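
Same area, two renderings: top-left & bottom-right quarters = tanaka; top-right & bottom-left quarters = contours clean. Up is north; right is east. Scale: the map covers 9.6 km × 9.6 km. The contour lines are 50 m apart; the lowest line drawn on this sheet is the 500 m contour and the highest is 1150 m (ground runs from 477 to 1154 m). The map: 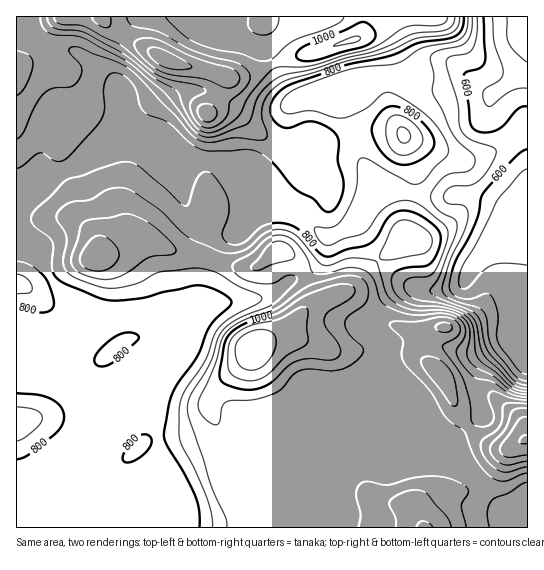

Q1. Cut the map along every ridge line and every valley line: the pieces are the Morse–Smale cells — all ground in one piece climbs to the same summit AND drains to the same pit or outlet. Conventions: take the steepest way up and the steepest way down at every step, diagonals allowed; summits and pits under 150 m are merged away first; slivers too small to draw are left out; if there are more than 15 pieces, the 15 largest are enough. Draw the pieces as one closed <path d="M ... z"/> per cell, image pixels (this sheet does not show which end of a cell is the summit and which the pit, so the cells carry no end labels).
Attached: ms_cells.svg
<path d="M527 61l-3 8-14 14-17 10-7-1-16-11-11 0-18 7-12 0-39-13-8 0-10 15-10 10-17 10 14 44 8 16 34 21-20 9-22 26 17 32 18 17 21 12-10 1-10 4-30 30 0 3 19 18 3 6-4 32-42 18-35 33-10 11-25 55-12 10-12 5-2 0 2-4-15-30-17-14-17 3-17 9-22-8-22 0 12-8 10-11 1-7-3-13-57-55 9-2 12-6 9-10 19-12 6-6 0-4-6-7-52-22 24 2 40-5 68 0 37-6 15-8 10-9 23-11 7-7 4-8 3-16-23-21-15-8-25-28-56-22-50 0-22-10-10-1-36 8-32 17-24-1-18 7-1 348 511 1z"/><path d="M527 16l-510 0-1 162 7-1 12-5 24 1 32-17 36-8 10 1 22 10 50 0 56 22 25 28 15 8 16 16 8 4 33-16 19-21 20-9-34-21-8-16-14-44 17-10 10-10 10-15 8 0 39 13 12 0 18-7 11 0 19 12 12-4 9-6 17-18z"/><path d="M359 223l-31 15-3 16-4 8-7 7-23 11-10 9-15 8-37 6-68 0-40 5-21-1 49 21 6 7 0 4-6 6-19 12-9 10-12 6-9 2 57 55 3 17-7 10-15 12 21 0 22 8 17-9 17-3 17 14 15 30-2 4 2 0 12-5 12-10 25-55 10-11 35-33 42-18 4-32-3-6-19-18 0-3 30-30 10-4 10-1-21-12-18-17-17-32z"/>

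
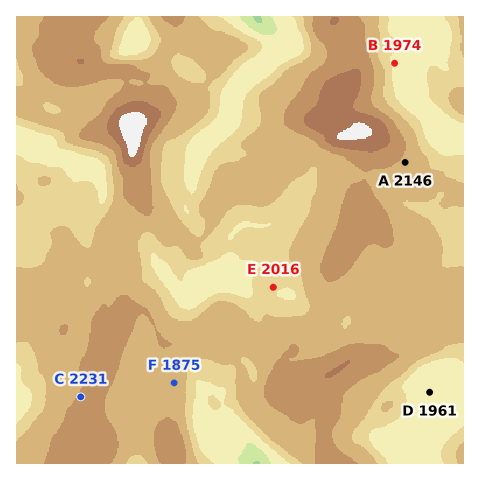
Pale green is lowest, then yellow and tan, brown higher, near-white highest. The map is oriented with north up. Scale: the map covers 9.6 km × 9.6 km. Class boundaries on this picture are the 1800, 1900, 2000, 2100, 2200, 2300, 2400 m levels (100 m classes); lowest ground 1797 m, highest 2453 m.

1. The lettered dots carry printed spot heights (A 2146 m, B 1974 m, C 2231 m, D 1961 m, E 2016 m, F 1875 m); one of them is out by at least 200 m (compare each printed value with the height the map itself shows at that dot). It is F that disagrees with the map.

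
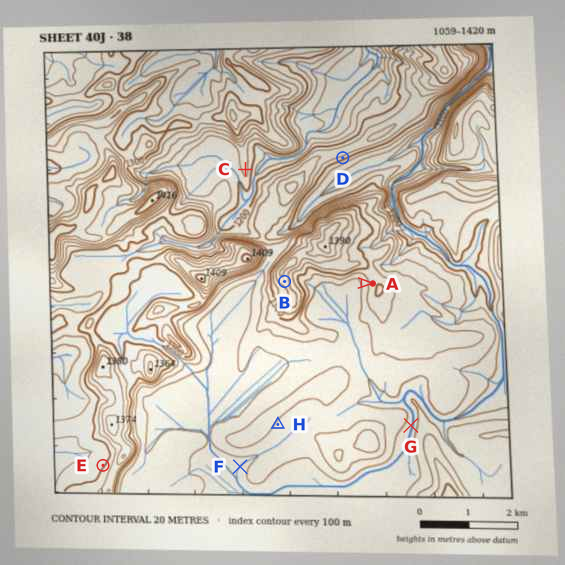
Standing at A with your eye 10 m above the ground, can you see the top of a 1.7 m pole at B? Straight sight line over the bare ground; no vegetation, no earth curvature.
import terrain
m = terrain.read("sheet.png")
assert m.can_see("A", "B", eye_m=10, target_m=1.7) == True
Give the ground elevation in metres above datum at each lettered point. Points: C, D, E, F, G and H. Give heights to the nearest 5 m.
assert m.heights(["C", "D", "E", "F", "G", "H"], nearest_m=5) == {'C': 1225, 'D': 1210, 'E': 1295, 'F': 1235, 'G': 1230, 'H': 1255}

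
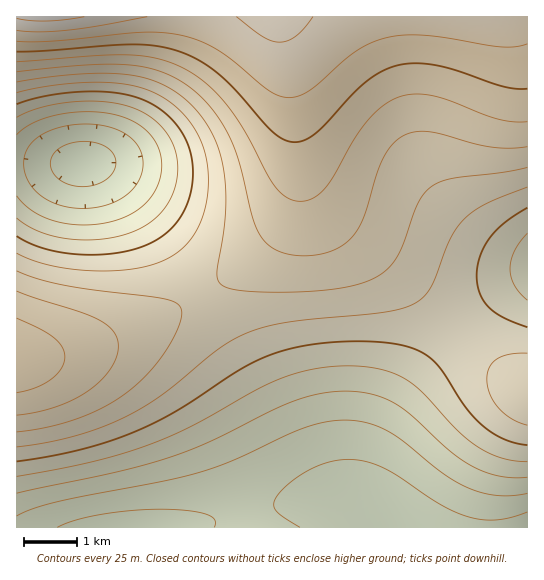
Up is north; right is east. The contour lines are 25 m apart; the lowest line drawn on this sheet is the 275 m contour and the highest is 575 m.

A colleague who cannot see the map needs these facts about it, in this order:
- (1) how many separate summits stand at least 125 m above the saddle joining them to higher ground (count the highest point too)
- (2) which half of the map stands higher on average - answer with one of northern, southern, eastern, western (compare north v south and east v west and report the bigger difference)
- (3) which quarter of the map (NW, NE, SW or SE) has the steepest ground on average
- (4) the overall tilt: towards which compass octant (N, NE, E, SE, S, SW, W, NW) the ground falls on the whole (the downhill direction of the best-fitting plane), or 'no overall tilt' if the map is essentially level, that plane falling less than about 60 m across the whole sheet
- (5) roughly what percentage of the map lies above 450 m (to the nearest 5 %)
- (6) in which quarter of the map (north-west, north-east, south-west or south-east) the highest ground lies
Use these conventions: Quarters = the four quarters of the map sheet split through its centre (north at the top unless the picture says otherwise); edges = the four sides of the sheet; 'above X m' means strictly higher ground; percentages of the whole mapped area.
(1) There is 1 summit with 125 m or more of prominence.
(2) Taken as a whole, the northern half is higher than the southern.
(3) The steepest ground, on average, is in the north-west quarter.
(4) On the whole the ground falls towards the south.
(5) Roughly 30 % of the ground is higher than 450 m.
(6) Look to the north-west quarter for the highest ground.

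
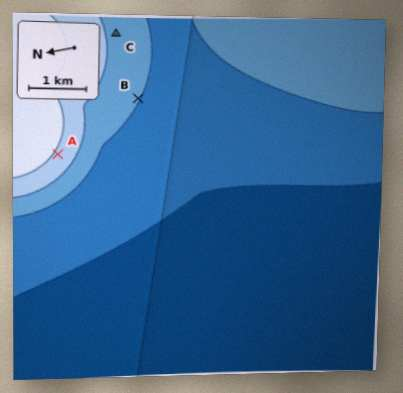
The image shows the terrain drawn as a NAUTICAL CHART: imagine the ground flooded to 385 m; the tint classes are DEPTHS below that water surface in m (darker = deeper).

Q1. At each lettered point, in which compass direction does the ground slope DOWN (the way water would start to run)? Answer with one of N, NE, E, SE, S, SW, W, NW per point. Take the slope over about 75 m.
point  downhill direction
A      SW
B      SW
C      S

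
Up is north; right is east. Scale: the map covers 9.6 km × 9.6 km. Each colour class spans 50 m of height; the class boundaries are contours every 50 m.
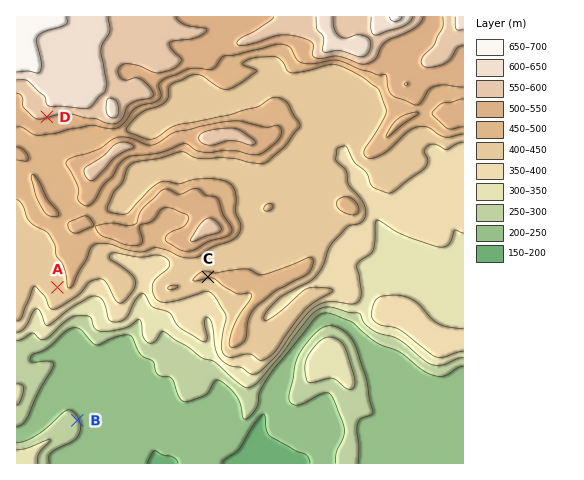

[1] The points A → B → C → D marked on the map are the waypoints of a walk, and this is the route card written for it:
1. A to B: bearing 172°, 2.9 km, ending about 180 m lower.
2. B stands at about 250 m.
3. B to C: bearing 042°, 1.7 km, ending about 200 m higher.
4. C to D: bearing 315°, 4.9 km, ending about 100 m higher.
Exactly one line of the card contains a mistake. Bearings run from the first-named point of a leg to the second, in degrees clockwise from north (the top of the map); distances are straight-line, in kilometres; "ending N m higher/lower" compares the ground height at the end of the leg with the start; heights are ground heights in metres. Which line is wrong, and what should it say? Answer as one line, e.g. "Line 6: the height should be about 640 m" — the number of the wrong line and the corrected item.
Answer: Line 3: the distance should be 4.2 km.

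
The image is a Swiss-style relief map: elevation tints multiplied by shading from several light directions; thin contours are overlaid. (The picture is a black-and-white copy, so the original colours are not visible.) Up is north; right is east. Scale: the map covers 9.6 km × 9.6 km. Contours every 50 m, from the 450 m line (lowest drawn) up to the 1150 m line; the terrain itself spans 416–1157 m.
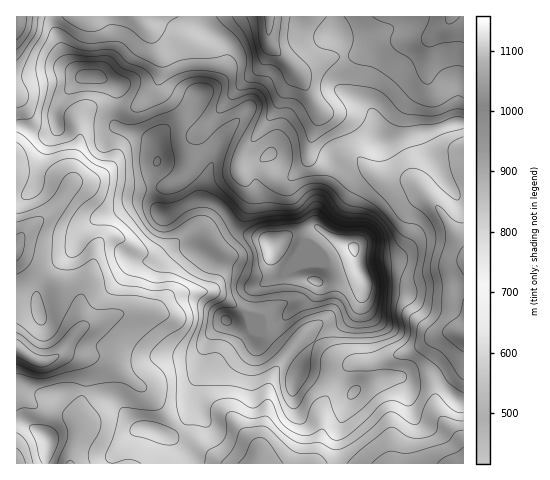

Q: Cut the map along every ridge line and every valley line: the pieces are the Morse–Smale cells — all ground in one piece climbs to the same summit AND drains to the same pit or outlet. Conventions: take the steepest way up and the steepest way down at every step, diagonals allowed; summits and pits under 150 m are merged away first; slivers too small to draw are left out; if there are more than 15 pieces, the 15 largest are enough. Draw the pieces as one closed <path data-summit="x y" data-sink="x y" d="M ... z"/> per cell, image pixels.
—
<path data-summit="354 248" data-sink="17 348" d="M98 77l-15 0-17 15-9 14-3 9 3 12-4 5-13 2-16-7-8-1 0 337 171 1-1-10-3-6-15-11 13-9 8-14 6-31 7-19 2-17 7-13 16-14 14 11 15 16 4-1 13-11 14-20 25-21 6-12 24-4 16-8-4-21-20-10-16-12-7 0-21 7-18 13-8-8-25-8-21-26-15-6-9 1-27 14-5 0-5-5-6-15 0-19 6-13-1-17-12-9-20-6-9-5-2-10 3-28-4-5z"/><path data-summit="354 248" data-sink="270 17" d="M335 16l-135 1 3 12 21 19 2 6 0 12-6 14-9 8-10 6-10 15-19 14-11 11-4 7 0 21-6 13 0 19 6 15 5 5 5 0 30-15 11 1 10 5 21 26 25 8 8 8 18-13 27-7 0-20 13-29 2-25 10-9 12-4 16 0 14 3-6-10-7-22-27-21 0-38-4-11-7-8z"/><path data-summit="354 248" data-sink="463 334" d="M463 123l-8 0-23 9-48 11-14-3-16 0-12 4-10 9-1 20-14 34-1 18 12 10 26 14 2 13 8 19 0 6-4 17-4 9-13 11-21 10-11 12-12 25 27 5 24 16 32-13 11-3 7 0 11 5 20-2 6 2 19 20 8 2z"/><path data-summit="354 248" data-sink="463 463" d="M358 269l-16 9-24 4-6 12-10 10-11 7-18 24-15 12-2 0-15-16-14-11-16 14-7 13-2 17-7 19-6 31-8 14-13 9 15 11 5 16 276-1 0-59-8-3-19-20-6-2-20 2-11-5-7 0-11 3-32 13-24-16-28-6 14-26 10-10 21-10 13-11 4-9 4-17 0-6z"/><path data-summit="354 248" data-sink="17 17" d="M200 16l-183 0-1 109 24 9 13-2 4-5-3-10 3-11 9-14 17-15 15 0 14 5 4 5-3 28 2 10 3 3 33 12 6 8 4-14 27-22 13-18 10-6 8-7 6-11 0-20-7-8-15-13z"/><path data-summit="354 248" data-sink="452 17" d="M463 16l-127 1-3 16 7 8 4 11 0 38 27 21 7 22 6 10 48-11 19-8 13-1z"/>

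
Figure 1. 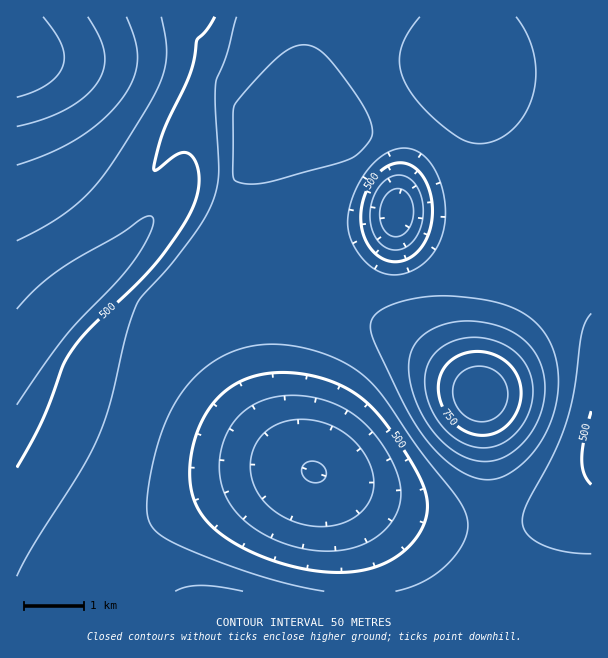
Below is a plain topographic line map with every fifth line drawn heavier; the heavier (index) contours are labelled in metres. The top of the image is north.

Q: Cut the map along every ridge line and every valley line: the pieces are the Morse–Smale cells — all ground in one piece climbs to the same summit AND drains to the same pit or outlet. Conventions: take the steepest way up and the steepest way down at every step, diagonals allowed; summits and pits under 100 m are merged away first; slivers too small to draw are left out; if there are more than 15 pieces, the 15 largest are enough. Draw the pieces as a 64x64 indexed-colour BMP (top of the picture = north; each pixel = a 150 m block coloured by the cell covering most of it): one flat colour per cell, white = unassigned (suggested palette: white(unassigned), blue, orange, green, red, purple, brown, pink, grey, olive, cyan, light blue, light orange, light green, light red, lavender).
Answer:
<image width="64" height="64" href="data:image/bmp;base64,Qk12CAAAAAAAAHYAAAAoAAAAQAAAAEAAAAABAAQAAAAAAAAIAAATCwAAEwsAABAAAAAAAAAA////ALR3HwAOf/8ALKAsACgn1gC9Z5QAS1aMAMJ34wB/f38AIr28AM++FwDox64AeLv/AIrfmACWmP8A1bDFACIiIiIiIiERERERERERERERERERERERERERERERERERIiIiIiIiEREREREREREREREREREREREREREREREREREiIiIiIiERERERERERERERERERERERERERERERERERESIiIiIiERERERERERERERERERERERERERERERERERERIiIiIiEREREREREREREREREREREREREREREREREREREiIiIiERERERERERERERERERERERERERERERERERERESIiIiERERERERERERERERERERERERERERERERERERERIiIiIhEREREREREREREREREREREREREREREREREREREiIiIiIRERERERERERERERERERERERERERERERERERESIiIiIhERERERERERERERERERERERERERERERERERERIiIiIiIREREREREREREREREREREREREREREREREREREiIiIiIhERERERERERERERERERERERERERERERERERESIiIiIiIRERERERERERERERERERERERERERERERERERIiIiIiIhEREREREREREREREREREREREREREREREREREiIiIiIiIRERERERERERERERERERERERERERERERERESIiIiIiIhERERERERERERERERERERERERERERERERERIiIiIiIiEREREREREREREREREREREREREREREREREREiIiIiIiIhERERERERERERERERERERERERERERERERESIiIiIiIiERERERERERERERERERERERERERERERERERIiIiIiIiIhEREREREREREREREREREREREREREREREREiIiIiIiIiERERERERERERERERERERERERERERERERESIiIiIiIiIhERERERERERERERERERERERERERERERERIiIiIiIiIiERERERERERERERERERERERERMREREREREiIiIiIiIiIRERERERERERERERERERERERMxERERERESIiIiIiIiIiERERERERERERERERERERERMzMRERERERIiIiIiIiIiIRERERERERERERERERERETMzMxEREREREiIiIiIiIiIiERERERERERERERERERETMzMzMRERERESIiIiIiIiIiIRERERERERERERERERETMzMzMxERERERIiIiIiIiIiIiEREREREREREREREREzMzMzMzMREREREiIiIiIiIiIiIhERERERERERERERMzMzMzMzMxERERESIiIiIiIiIiIiIRERERERERERETMzMzMzMzMzMRERERIiIiIiIiIiIiIiERERERERERMzMzMzMzMzMzMxEREREiIiIiIiIiIiIiIjEREREzMzMzMzMzMzMzMzMzMRERESIiIiIiIiIiIiIiMzMzMzMzMzMzMzMzMzMzMzMxERERIiIiIiIiIiIiIiIzMzMzMzMzMzMzMzMzMzMzMzMREREiIiIiIiIiIiIiIjMzMzMzMzMzMzMzMzMzMzMzMzERESIiIiIiIiIiIiIiMzMzMzMzMzMzMzMzMzMzMzMzMRERIiIiIiIiIiIiIiIzMzMzMzMzMzMzMzMzMzMzMzMzEREiIiIiIiIiIiIiIiMzMzMzMzMzMzMzMzMzMzMzMzMxESIiIiIiIiIiIiIiIzMzMzMzMzMzMzMzMzMzMzMzMzMRIiIiIiIiIiIiIiIjMzMzMzMzMzMzMzMzMzMzMzMzMzMiIiIiIiIiIiIiIiMzMzMzMzMzMzMzMzMzMzMzMzMzMyIiIiIiIiIiIiIiIjMzMzMzMzMzMzMzMzMzMzMzMzMzIiIiIiIiIiIiIiIiMzMzMzMzMzMzMzMzMzMzMzMzMzMiIiIiIiIiIiIiIiIzMzMzMzMzMzMzMzMzMzMzMzMzMyIiIiIiIiIiIiIiIiMzMzMzMzMzMzMzMzMzMzMzMzMzIiIiIiIiIiIiIiIiIzMzMzMzMzMzMzMzMzMzMzMzMzMiIiIiIiIiIiIiIiIjMzMzMzMzMzMzMzMzMzMzMzMzMyIiIiIiIiIiIiIiIiIzMzMzMzMzMzMzMzMzMzMzMzMzIiIiIiIiIiIiIiIiIiMzMzMzMzMzMzMzMzMzMzMzMzMiIiIiIiIiIiIiIiIiIzMzMzMzMzMzMzMzMzMzMzMzMyIiIiIiIiIiIiIiIiIiIzMzMzMzMzMzMzMzMzMzMzMzIiIiIiIiIiIiIiIiIiIiIzMzMzMzMzMzMzMzMzMzMzMiIiIiIiIiIiIiIiIiIiIjMzMzMzMzMzMzMzMzMzMzMyIiIiIiIiIiIiIiIiIiIiMzMzMzMzMzMzMzMzMzMzMzIiIiIiIiIiIiIiIiIiIiIjMzMzMzMzMzMzMzMzMzMzMiIiIiIiIiIiIiIiIiIiIiMzMzMzMzMzMzMzMzMzMzMyIiIiIiIiIiIiIiIiIiIiIzMzMzMzMzMzMzMzMzMzMzIiIiIiIiIiIiIiIiIiIiIjMzMzMzMzMzMzMzMzMzMzMiIiIiIiIiIiIiIiIiIiIiMzMzMzMzMzMzMzMzMzMzMyIiIiIiIiIiIiIiIiIiIiIzMzMzMzMzMzMzMzMzMzMzIiIiIiIiIiIiIiIiIiIiIjMzMzMzMzMzMzMzMzMzMzMiIiIiIiIiIiIiIiIiIiIiIzMzMzMzMzMzMzMzMzMzMyIiIiIiIiIiIiIiIiIiIiIjMzMzMzMzMzMzMzMzMzMz"/>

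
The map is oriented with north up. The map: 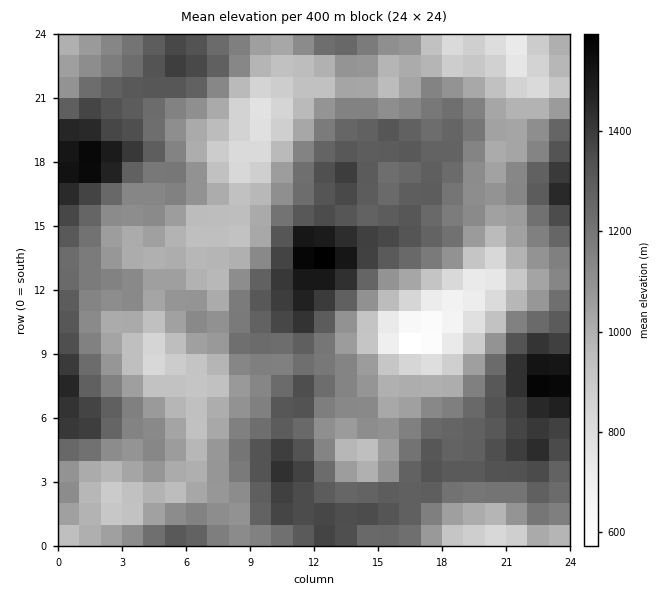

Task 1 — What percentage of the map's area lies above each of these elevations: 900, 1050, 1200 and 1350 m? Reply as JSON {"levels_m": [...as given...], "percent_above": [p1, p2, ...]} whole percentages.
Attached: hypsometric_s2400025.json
{"levels_m": [900, 1050, 1200, 1350], "percent_above": [90, 67, 41, 14]}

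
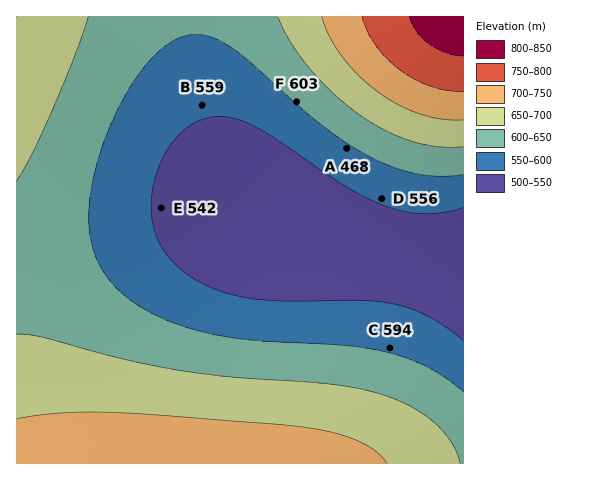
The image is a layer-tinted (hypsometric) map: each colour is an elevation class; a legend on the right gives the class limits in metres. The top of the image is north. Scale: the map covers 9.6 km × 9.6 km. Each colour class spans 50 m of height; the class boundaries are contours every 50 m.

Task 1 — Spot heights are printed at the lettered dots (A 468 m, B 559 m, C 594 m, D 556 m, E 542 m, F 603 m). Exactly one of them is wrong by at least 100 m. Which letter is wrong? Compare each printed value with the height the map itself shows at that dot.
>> A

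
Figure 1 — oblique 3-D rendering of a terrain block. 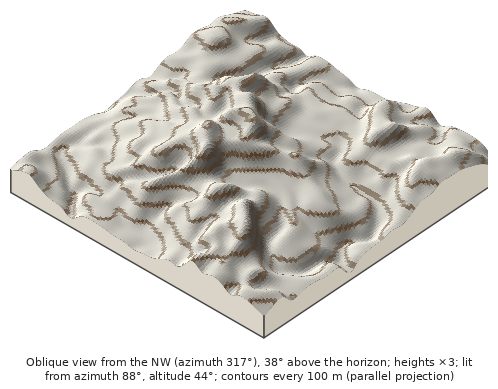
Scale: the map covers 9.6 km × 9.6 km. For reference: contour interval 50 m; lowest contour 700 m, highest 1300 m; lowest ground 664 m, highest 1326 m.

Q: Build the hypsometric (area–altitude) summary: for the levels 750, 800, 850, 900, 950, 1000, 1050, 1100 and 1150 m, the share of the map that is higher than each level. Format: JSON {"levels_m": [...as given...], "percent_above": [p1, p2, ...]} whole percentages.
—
{"levels_m": [750, 800, 850, 900, 950, 1000, 1050, 1100, 1150], "percent_above": [96, 88, 75, 61, 40, 28, 17, 10, 6]}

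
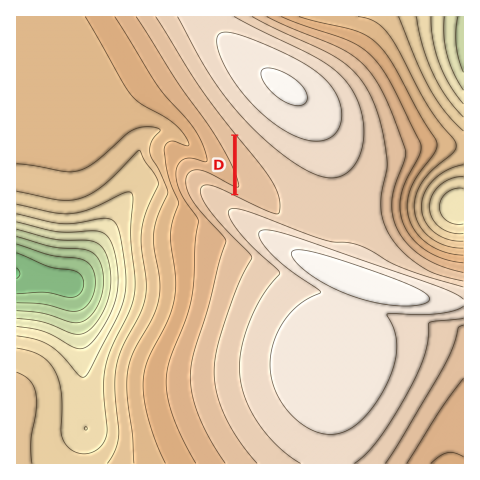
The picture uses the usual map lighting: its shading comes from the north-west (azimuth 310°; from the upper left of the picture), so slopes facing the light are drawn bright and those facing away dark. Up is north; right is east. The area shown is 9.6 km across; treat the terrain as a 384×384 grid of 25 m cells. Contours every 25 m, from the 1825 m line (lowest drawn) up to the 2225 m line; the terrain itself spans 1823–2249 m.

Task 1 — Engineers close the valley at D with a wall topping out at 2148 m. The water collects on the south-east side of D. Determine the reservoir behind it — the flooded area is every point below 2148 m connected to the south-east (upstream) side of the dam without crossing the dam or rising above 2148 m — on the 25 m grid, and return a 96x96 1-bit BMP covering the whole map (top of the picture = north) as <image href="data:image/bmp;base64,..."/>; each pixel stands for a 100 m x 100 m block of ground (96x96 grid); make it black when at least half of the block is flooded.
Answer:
<image width="96" height="96" href="data:image/bmp;base64,Qk2+BAAAAAAAAD4AAAAoAAAAYAAAAGAAAAABAAEAAAAAAIAEAAATCwAAEwsAAAIAAAAAAAAA////AAAAAAAAAAAAAAAAAAAAAAAAAAAAAAAAAAAAAAAAAAAAAAAAAAAAAAAAAAAAAAAAAAAAAAAAAAAAAAAAAAAAAAAAAAAAAAAAAAAAAAAAAAAAAAAAAAAAAAAAAAAAAAAAAAAAAAAAAAAAAAAAAAAAAAAAAAAAAAAAAAAAAAAAAAAAAAAAAAAAAAAAAAAAAAAAAAAAAAAAAAAAAAAAAAAAAAAAAAAAAAAAAAAAAAAAAAAAAAAAAAAAAAAAAAAAAAAAAAAAAAAAAAAAAAAAAAAAAAAAAAAAAAAAAAAAAAAAAAAAAAAAAAAAAAAAAAAAAAAAAAAAAAAAAAAAAAAAAAAAAAAAAAAAAAAAAAAAAAAAAAAAAAAAAAAAAAAAAAAAAAAAAAAAAAAAAAAAAAAAAAAAAAAAAAAAAAAAAAAAAAAAAAAAAAAAAAAAAAAAAAAAAAAAAAAAAAAAAAAAAAAAAAAAAAAAAAAAAAAAAAAAAAAAAAAAAAAAAAAAAAAAAAAAAAAAAAAAAAAAAAAAAAAAAAAAAAAAAAAAAAAAAAAAAAAAAAAAAAAAAAAAAAAAAAAAAAAAAAAAAAAAAAAAAAAAAAAAAAAAAAAAAAAAAAAAAAAAAAAAAAAAAAAAAAAAAAAAAAAAAAAAAAAAAAAAAAAAAAAAAAAAAAAAAAAAAAAAAAAAAAAAAAAAAAAAAAAAAAAAAAAAAAAAAAAAAAAAAAAAAAAAAAAAAAAAAAAAAAAAAAAAAAAAAAAAAAAAAAAAAAAAAAAAAAAAAAAAAAAAAAAAAAAAAAAAAAAAAAAAAAAAAAAAAAAAAAAAAAAAAAAAAAAAAAAAAAAAAAAAAAAAAAAAAAAAAAAAAAAAAAAAAAAAAAAAAAAAAAAHAAAAAAAAAAAAAAAfAAAAAAAAAAAAAAB/AAAAAAAAAAAAAAH/AAAAAAAAAAAAAAH+AAAAAAAAAAAAAAH+AAAAAAAAAAAAAAH8AAAAAAAAAAAAAAH8AAAAAAAAAAAAAAH4AAAAAAAAAAAAAAHwAAAAAAAAAAAAAAHwAAAAAAAAAAAAAAHgAAAAAAAAAAAAAAHAAAAAAAAAAAAAAAGAAAAAAAAAAAAAAAEAAAAAAAAAAAAAAAAAAAAAAAAAAAAAAAAAAAAAAAAAAAAAAAAAAAAAAAAAAAAAAAAAAAAAAAAAAAAAAAAAAAAAAAAAAAAAAAAAAAAAAAAAAAAAAAAAAAAAAAAAAAAAAAAAAAAAAAAAAAAAAAAAAAAAAAAAAAAAAAAAAAAAAAAAAAAAAAAAAAAAAAAAAAAAAAAAAAAAAAAAAAAAAAAAAAAAAAAAAAAAAAAAAAAAAAAAAAAAAAAAAAAAAAAAAAAAAAAAAAAAAAAAAAAAAAAAAAAAAAAAAAAAAAAAAAAAAAAAAAAAAAAAAAAAAAAAAAAAAAAAAAAAAAAAAAAAAAAAAAAAAAAAAAAAAAAAAAAAAAAAAAAAAAAAAAAAAAAAAAAAAAAAAAAAAAAAAAAAAAAAAAAAAAAAAAAAAAAAAAAAAAAAAAAAAAAAAAAAAAA="/>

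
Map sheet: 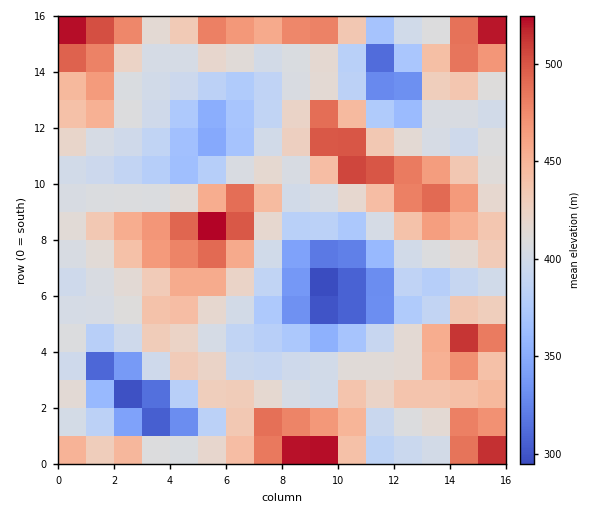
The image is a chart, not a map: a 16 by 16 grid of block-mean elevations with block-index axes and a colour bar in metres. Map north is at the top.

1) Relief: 270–540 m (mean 420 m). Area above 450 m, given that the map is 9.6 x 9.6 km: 21.3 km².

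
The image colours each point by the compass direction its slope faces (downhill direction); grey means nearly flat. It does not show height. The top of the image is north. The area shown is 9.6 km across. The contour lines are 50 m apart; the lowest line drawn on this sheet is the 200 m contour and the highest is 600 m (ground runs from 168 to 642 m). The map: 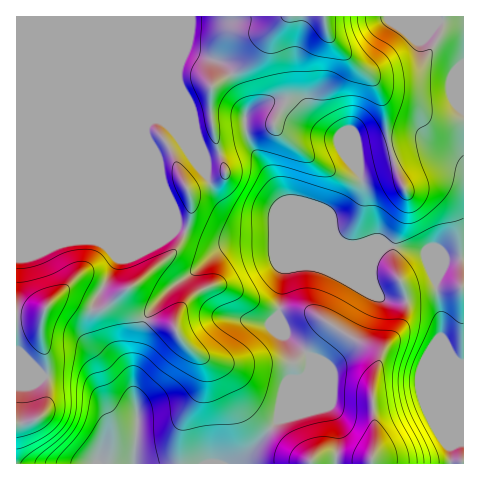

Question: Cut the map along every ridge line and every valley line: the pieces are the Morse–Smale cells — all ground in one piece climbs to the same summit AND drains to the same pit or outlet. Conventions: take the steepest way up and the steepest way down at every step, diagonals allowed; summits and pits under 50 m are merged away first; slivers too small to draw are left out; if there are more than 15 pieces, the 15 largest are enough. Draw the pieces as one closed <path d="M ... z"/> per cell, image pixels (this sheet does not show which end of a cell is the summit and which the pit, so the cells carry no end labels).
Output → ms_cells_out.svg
<path d="M182 16l-166 1 0 406 17-2 7-4 5-7 3-13 0-35-6-22 0-20 4-13 11-9 10 0 22 11 10 1 7-4 20-17-2 5 4 10 12 13 11 5 22 4 8 13 13 13 28 14 11 11 15 30 23 21 6-7 15-36 6-6 4-1 6-6 2-7-1-10-25-21-4-13-2-10 5-41 53-23 49-1-7 9-6 14 1 12 5 13 11 7 42-1 6 5 5 16-1 16 22 56 1-229-16-12-27-11-8 0-28 8-24 3-2 2-1 17-11-12-11-23-13-3-16-10-19-19-18-3-15 6-10 10 2 20 6 13 15 21 14 29 40 18 11 11 4 8 6 7 5 1-11-1-66-28-32-2-10-3-12-14-11-22 0-15-9-23-4-18-15-36 0-14 5-16z"/><path d="M437 16l-254 0 0 37-5 16 0 14 15 36 4 18 9 23 0 15 13 26 12 11 19 4 21 0 66 28 11 1-5-1-6-7-4-8-11-11-40-18-14-29-15-21-6-13-2-20 10-10 15-6 18 3 19 19 16 10 13 3 11 23 11 12 1-17 2-2 24-3 28-8 14 2 28 13 8 7 1-137-10-4-15-1z"/><path d="M385 246l-49 1-53 23-5 41 2 10 4 13 25 21 1 10-2 7-6 6-4 1-6 6-10 27-10 16 25 23 14 9 1 4 139 0-1-17 14-5 0-49-23-56 1-16-2-12-9-9-42 1-11-7-5-13-1-12 6-14z"/><path d="M125 290l-19 16-7 4-10-1-22-11-10 0-11 9-4 13 0 20 6 22-2 43-6 12-11 5-13 2 0 39 225 1 29-37-22-20-15-30-11-11-28-14-13-13-8-13-22-4-11-5-12-13z"/><path d="M271 428l-29 36 69-1 0-3-14-9z"/><path d="M463 443l-13 4 2 17 12-1z"/><path d="M463 16l-25 0-1 2 2 3 15 1 9 3z"/>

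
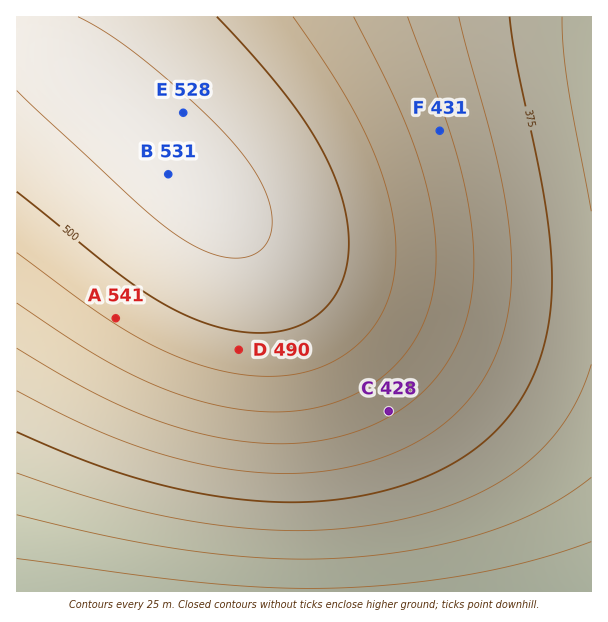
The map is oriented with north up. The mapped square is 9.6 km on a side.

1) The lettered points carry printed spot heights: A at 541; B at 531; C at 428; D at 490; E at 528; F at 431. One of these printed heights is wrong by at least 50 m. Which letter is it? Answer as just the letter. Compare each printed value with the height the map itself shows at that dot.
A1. A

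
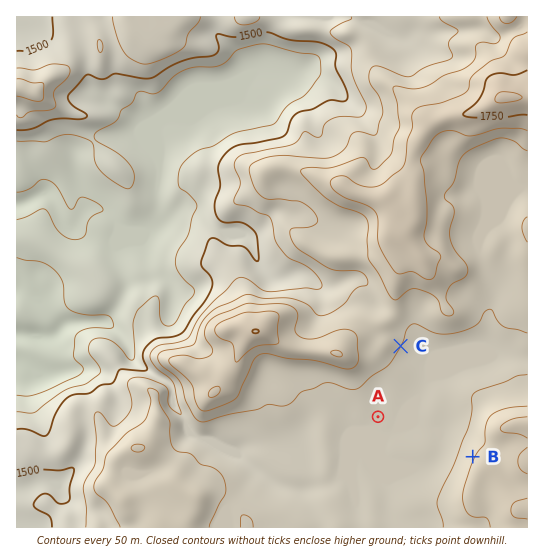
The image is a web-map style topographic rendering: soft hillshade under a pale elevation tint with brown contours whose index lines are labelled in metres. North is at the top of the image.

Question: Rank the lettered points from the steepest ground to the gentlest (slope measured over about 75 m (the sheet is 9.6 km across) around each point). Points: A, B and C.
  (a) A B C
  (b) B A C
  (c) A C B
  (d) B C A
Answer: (d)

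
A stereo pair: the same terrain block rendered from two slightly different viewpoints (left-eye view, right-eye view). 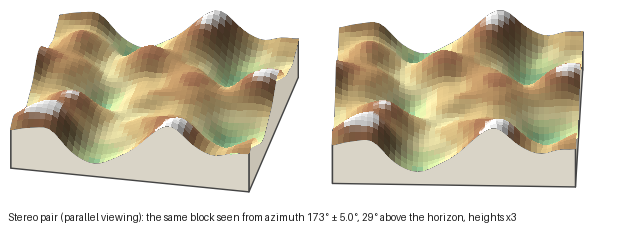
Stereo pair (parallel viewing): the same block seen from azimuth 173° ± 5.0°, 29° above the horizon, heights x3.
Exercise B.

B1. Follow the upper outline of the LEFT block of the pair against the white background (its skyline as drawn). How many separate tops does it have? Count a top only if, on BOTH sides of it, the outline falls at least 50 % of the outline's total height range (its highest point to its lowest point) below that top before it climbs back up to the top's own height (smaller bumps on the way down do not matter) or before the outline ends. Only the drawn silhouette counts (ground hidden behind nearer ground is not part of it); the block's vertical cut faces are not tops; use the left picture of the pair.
0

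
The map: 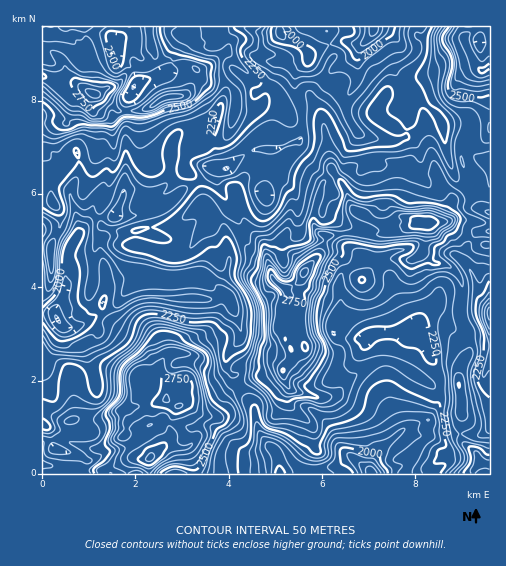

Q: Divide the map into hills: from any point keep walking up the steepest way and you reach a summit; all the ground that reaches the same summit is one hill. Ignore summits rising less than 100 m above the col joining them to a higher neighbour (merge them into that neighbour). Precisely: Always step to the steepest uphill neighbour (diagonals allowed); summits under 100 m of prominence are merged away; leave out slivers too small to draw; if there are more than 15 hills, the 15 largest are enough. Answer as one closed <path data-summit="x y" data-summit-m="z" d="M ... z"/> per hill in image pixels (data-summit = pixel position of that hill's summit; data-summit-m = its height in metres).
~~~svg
<path data-summit="304 273" data-summit-m="2874" d="M373 32l-21 27-19 10-7 0-17-11-1 2-10 10-3 4 0 16 7 18 0 21-3 13-23 8-25 1-24 17-14-1-9 12-19 9-15 15-11 6-28 7-15-1-8 8-8 18 0 12 7 29 25-9 18 0 19 4 29-4 9 4 23 23 12 33-3 7-13 17 0 10 4 6 5 2 9 19 9 12 6 25 5 9 11 11 6 23 28 0 15-6 15-2 12-8 4 1 15 13 1-8 7-13 25-21 25-10 12-20 1-20-9-21-11-37 5-6 9-2 9 5 7 8 10 1 14-8 15-4-1-85-9 0-7 6-12 22-9-5-15-5-22-4-11 5-10 1-20 9-6 0-23-16-3-18-20-14 9-22-1-11 13-10 2-15 13-22 8 5 21 5 22-4 9 9 2 6 1 23 14 17 4 1 15-15 0-4 6 9 15 14 3 8 4 4 8 2 0-52-11-2-7-5-1-33-4-2-24 7-4-9-41-39-8-19-17-21z"/><path data-summit="94 94" data-summit-m="2883" d="M237 26l-195 1 1 339 4-2 4-6 11-25 0-8 13 2 10-3 11-9 6-9 16 4 18-11 8-2 69 2 10-5-16-17-9-4-25 4-41-4-25 9-7-29 0-12 8-18 8-8 15 1 28-7 11-6 15-15 19-9 9-12 14 1 24-17 25-1 24-9 2-33-7-18 0-16 13-14-1-2-29 3-3 3-5 17-13 11-17-17-15 17-6 16-3 20-3 4-25-3-8 3-6 7-4 7 2 21-4 15-6 6-11 4-24-2-3 2 2-22 0-65 7-18 8-6 11-3 15-6 17-36 15 3 10-6 5 8 5 3z"/><path data-summit="166 399" data-summit-m="2808" d="M225 294l-12 5-69-2-8 2-18 11-16-4-4 8-13 10-10 3-8 0 8 15 7 4 4 7 10 26 1 10-8 14-3 23-3 5-19 1-16-4 6 20 38 12 14-8 24-6 11-9 4-10 15-7 27 7 14-2 10 1 25 21 12 6 12-1 10-5-11-16-6-25-9-12-9-19-3 0-6-8 0-10 13-17 3-8-10-28z"/><path data-summit="421 223" data-summit-m="2798" d="M358 132l-13 22-2 15-13 10 1 11-9 20 3 5 17 11 3 18 7 6 13 9 9 1 20-9 10-1 11-5 8 0 29 9 9 5 12-22 7-6 10 0 0-18-12-7-3-8-15-14-6-9 0 4-15 15-4-1-6-5-9-16 1-9-2-14-10-11-22 4-21-5z"/><path data-summit="171 97" data-summit-m="2720" d="M279 26l-40 0-20 18-5-3-5-8-10 6-15-3-16 35-16 7-11 3-8 6-7 18 1 21-3 67 3-3 29 0 12-8 4-15-2-21 4-7 6-7 8-3 25 3 3-4 3-20 6-16 15-17 17 17 13-11 5-17 3-3 31-4-4-8-17-8-7-6z"/><path data-summit="480 463" data-summit-m="2596" d="M435 314l-9 2-5 6 11 37 9 21-1 20-12 20-25 10-25 21-7 13 1 10 118-1 0-156-15 3-14 8-8 0-9-9z"/><path data-summit="150 458" data-summit-m="2817" d="M46 364l-4 2 1 108 237-1-2-17-7-9-11 5-12 1-12-6-25-21-10-1-14 2-21-7-6 0-15 7-4 10-11 9-24 6-14 8-5 0-13-7-19-3-8-23 17 5 19-1 3-5 3-23 7-10 1-7-2-3-19 3-24-1-8-12z"/><path data-summit="482 70" data-summit-m="2759" d="M489 26l-116 1 0 10 17 21 8 19 41 39 4 9 24-7 4 2 0 29 6 8 5 2 8-1z"/>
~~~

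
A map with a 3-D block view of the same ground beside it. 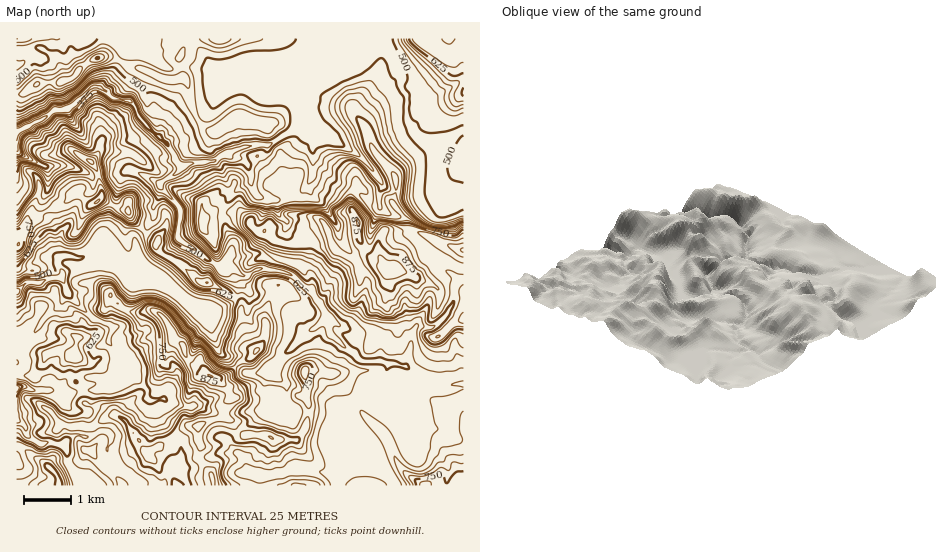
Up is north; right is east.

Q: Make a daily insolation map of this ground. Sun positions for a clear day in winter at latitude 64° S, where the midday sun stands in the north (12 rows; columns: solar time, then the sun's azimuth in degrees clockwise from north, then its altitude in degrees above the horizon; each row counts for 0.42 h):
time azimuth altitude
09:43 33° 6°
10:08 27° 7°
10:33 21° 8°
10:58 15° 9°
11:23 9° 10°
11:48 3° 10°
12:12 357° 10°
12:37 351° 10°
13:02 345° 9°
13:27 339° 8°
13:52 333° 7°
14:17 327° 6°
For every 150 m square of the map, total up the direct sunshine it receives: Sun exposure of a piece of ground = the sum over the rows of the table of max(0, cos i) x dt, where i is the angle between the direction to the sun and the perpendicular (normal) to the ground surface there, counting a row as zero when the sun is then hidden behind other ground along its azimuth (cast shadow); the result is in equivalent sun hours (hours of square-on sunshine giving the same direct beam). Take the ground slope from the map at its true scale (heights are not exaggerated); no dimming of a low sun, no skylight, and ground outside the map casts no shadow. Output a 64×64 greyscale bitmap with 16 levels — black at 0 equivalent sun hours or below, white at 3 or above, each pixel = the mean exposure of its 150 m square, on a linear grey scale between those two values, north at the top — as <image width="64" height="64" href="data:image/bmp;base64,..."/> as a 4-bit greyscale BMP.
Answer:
<image width="64" height="64" href="data:image/bmp;base64,Qk12CAAAAAAAAHYAAAAoAAAAQAAAAEAAAAABAAQAAAAAAAAIAAATCwAAEwsAABAAAAAAAAAAAAAAABEREQAiIiIAMzMzAERERABVVVUAZmZmAHd3dwCIiIgAmZmZAKqqqgC7u7sAzMzMAN3d3QDu7u4A////AGZmVFZEQyFGMiMjVkIzR3dmZniImIhUREVWZCEWhUVEZmMjdzMyAmQhAANlNUNVVUQyNFeIh0REVWZDE53admZkMieVERAlMhEAI0MzSGIREQAAEiIiNEREREIoqZmHZzIlp1QgAkQyEhIyIiJHhSEAAAAAACREREREMldlVnVnE43KhUETVDMhNCESMxFFQQAAAAABREREREQzZURFVndJyYcyNnQ0QyNlMzMiIzIQAAAAAANEREREQyRURERWZrxQAABHd0NEJGmGMiJFQxEAABMzMjM0RERCJVRERFVUhTMhAAADQSI3qqpiAiEAAlZnq6pxIzRERDJGREREVEOTRVU0RFEAAouIh3Q0IAABSJu6h3QiM0RDJGVERDMzNDIhE4q6liAVd3VWeKunMjVVd3ZUZjIzRDNFVERDMzNEMiAXqGVGdouWVEZ5d3ZDMiREQzM0MzNENFVEQzMzREQxFbpkMTV6p1VVREQQACIAASM0MQI0MzNVREQzMzNERVWsplRpmszJYjIREgAAAjM0QyIyE0IiIzVURDM0RFVVV1VEMjVVVWeGMgACEAAANnRVREZTIREjM0VEQzM0REUAABESEzM0RFYwAAEQAAFpp2aIUxEyABIzI0MzI0VUQxIyEQAhIzM0Q0IAATIRRmhkREMiESEBEjIiMyNEMiI0ZjAAAAAAI0QzMwAAFFnv1AABI1VVNHdlRERGdjEQARJDQxEgATMjMzITMQAlbO/GEAATWLyGeHZ2RUIhERAAESMzETNFZVQzISMxAUmK6UVTABNZq7l2ZkEAABEhEAAQJWiWV2U1dTIQE0ICW+2VMzVCIjV4hmVjAiERESIAAABEZ4h1MQEjEiICMyaN/IZneJQiI1ZVZiEjIQAREQAAAFRFQxJmUhIiI0IzS9rIZ2VndDMzNWRCIyEAAAABWEAAZDVVirmYMAARABOL62M1dmdUNEMhNjQyAAAAAAFFlQCGQ3iqdnQAAAAABbyVIQJmZjVlQyECMgAAAAAAAAAXUndSSIdqMAAAEgBM2lIQACRWeGQzIiIQAAAAAAAAEgJlhkQ0ZqU1MBa8nP/WIQAAFleHQzIjQxAAACEBAAACIVVkaHVYQ2UyfP///WIQAAAEd4ZDIjQwIhEAIyEQAAEiNCJnZFMkU1asm9yVIAAAAEd1NEMjVRATRCAhIRABACM0ABJGURE1rKZDQyEAAAA6p1MzM0YwAgI0MSISEAACZTUAABMjZ3nehDIhEAADmbpkVWeHUQABEAIiEhEAEldlMwARAQE0RWVDIiEAADi9YjMAIhAAAAAQATIRMyNpdlQhATMhAAERIiIiEAADi3UBESAAAAAAAAAAMhNFZ4h1MhEAAAAAAAEREREAAnqnMAASMhAAAAAAAAJCRFd2ZVMiEAAAAAAAAAAAEQAou4MAAAAQAAAAAAARVCNld4dkMhESMhAAAAAAAAAAFCR2EAAhAAAAAjMyIyZjE3ZmeGQhJIkyAAABAAAAAAA3YzEAAkIAAAA2dUMiNkMkdjRVQiW+2oMQAAMwAAAAAEiTEiIUQwABVDRmQyJGUyNqZFVZ///8tiEAACAAAAABN4YjQzNCEjR4aWVTIpUjNFv//e////+nVCAAEQAAABI1VkJEZTMkeYzZIlV8whFarNlY3JZWnJlmUgASAAAkVmVpcSRGVWWv/uzv//+playWQUqnVERFeoeHQgNzBJZEM6xQFFRleJvKiJqrt3vf6TQ0d2VERERYlJdEJIlXvtiJtxSbx0VZh0ESNFdUZ4qDNYlDRERERFRUd4dUVpqt2phTaru7hmSGMjNDNmZWd0RldDMzREREQjeJmaqGmGiqcgbbmImqZUVUREQzZWZEVpciMzNERDNBW4mqhRJkRWMAEDqWiaqKhUZUVVNVZFZoghNkM0REM3z4EjIQA2MhAANmUjeJp7uFZmVWZVdVd5owJodURERD/TAAAAFmMQACVlQwAAAFd1JHZWZ3Zmec1QFYqXRERERhJWQgTOkhIkeGRiERAAABN3eFZndWistRFHiYZURERER6hmntlkRYmGaVEzMhAAAAIUllZViIYxI2d3ZURERESLl6vMpVQyNEaVAjMiEQAAAAAodmVEMiIlZmVURDREQgE6mbxlZ3VFiSARIiIzIRAAEQFWRDIREjVVVUQzMzNAAAFJxjVndlaCABIiJYdCIiIzIiRDIRESRVVERDMyIhAAAAIRd2h3VSAQEiImeIUzRndlNEMiERNWVURDMzIQAAAAAAFGmbmVACIiETVGeHeJmYVDQzMiNWZlQzMzMhAAAAAAAAarmEEBEhIiRERXiHZlVTNEREVWZ2VDMzMyEQEAAAAAADMAABERESNERFVlVEREQ0NFeIdmZUQzMiMzGDAAAAAAAAAAAQAAEkRERVREREVVRVV4qXZVQzIiESVZlkMyAAAAAAARAAESREREVEREVDNEVmeIhlRDMiERAEeauZqCAAAAAAEUd1ZUREREREQzIiNEVmd2VEMyEQAABniYiagwAAASNYl0VkMyIjNEQzMzMzREVVVUQyEQAAESV2VXeqIAAVeZdBEiIhABIjMzMzREREREVVRDIQAAIyIjI1ZYq6dWZmRDREMyAAARIiMzNEQzRERFVUIQAAJERmRFVVVpu5ZEREM0RDAAAAAREiMzMzM0RERVMhABNURKqYdmVVVnVERERDNEIREREREiMzMzMzREREQyESVURE"/>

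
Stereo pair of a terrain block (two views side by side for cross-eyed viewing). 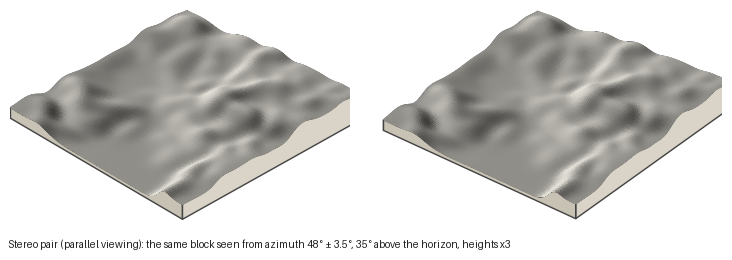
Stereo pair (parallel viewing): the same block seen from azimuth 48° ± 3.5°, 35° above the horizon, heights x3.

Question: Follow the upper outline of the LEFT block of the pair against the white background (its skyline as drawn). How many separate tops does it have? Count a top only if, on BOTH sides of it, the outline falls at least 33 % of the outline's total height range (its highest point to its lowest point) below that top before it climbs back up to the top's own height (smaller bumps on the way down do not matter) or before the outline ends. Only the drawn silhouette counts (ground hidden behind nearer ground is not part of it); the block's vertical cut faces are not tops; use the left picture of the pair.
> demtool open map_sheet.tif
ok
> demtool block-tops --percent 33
1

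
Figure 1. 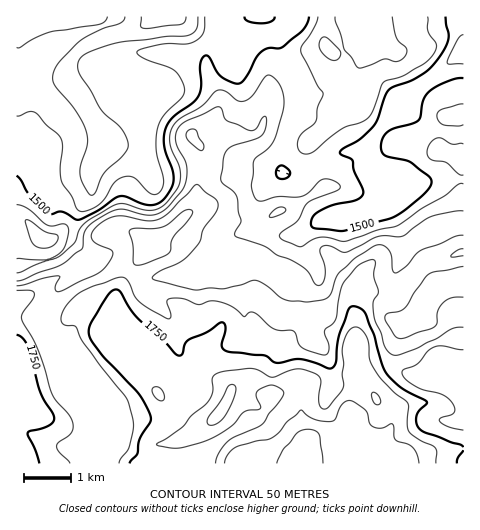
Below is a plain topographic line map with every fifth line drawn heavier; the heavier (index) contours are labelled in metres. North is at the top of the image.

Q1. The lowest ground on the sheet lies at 1340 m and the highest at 1940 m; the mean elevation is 1620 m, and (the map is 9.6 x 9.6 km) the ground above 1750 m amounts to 17.8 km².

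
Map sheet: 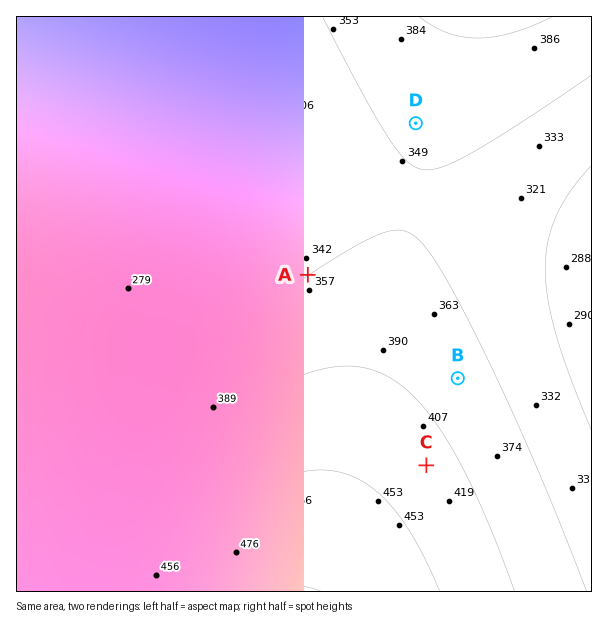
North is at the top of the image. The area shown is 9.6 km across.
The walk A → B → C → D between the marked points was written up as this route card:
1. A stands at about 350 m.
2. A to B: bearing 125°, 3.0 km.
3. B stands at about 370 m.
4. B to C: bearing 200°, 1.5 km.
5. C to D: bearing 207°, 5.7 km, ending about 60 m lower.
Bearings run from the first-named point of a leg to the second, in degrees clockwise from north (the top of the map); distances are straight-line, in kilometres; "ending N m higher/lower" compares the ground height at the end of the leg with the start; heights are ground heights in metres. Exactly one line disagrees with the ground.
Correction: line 5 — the bearing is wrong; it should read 358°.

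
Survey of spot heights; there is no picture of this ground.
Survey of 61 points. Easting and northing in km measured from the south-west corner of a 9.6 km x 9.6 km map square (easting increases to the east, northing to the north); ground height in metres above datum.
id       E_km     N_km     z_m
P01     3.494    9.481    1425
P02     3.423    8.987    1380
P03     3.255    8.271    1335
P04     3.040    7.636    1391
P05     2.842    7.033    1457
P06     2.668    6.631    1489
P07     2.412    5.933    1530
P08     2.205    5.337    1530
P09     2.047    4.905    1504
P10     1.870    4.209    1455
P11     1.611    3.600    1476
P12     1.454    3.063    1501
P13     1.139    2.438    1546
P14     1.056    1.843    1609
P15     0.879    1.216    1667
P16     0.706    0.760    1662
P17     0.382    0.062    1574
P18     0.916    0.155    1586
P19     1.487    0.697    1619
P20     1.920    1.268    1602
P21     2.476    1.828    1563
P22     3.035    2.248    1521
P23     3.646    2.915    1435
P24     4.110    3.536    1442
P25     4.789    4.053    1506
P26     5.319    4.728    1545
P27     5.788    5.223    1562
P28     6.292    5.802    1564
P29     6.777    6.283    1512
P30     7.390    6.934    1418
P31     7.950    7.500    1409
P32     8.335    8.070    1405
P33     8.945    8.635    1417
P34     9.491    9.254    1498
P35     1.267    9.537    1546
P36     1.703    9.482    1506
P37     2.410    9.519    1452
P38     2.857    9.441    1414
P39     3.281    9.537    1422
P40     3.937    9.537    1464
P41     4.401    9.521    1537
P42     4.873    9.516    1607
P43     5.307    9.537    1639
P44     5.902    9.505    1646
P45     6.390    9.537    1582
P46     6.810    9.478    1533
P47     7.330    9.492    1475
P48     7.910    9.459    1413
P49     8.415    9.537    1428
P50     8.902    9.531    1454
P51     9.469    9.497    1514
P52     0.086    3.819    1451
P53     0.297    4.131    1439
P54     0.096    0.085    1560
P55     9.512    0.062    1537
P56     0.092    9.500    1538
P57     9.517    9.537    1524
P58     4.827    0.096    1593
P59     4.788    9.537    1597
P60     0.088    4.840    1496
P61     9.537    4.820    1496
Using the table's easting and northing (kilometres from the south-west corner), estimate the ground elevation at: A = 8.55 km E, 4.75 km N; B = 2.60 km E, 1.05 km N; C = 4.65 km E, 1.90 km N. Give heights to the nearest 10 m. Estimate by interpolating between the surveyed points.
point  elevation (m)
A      1510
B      1550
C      1530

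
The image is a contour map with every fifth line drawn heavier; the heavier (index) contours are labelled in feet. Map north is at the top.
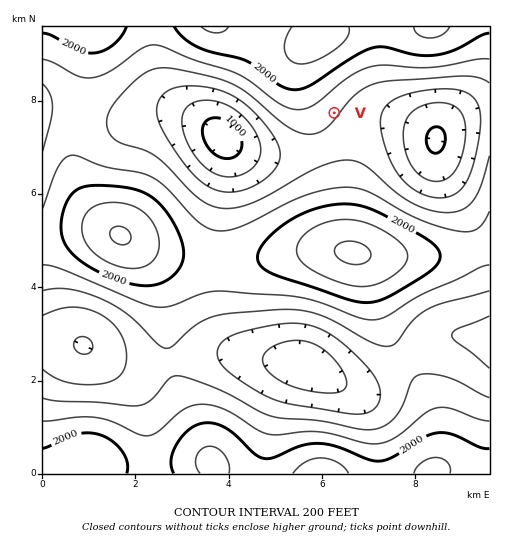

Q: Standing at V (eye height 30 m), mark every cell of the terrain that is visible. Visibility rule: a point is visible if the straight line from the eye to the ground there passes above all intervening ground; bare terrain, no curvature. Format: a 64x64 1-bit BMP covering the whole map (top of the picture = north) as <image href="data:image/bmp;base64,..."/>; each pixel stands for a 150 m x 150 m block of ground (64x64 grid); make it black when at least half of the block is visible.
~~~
<image width="64" height="64" href="data:image/bmp;base64,Qk0+AgAAAAAAAD4AAAAoAAAAQAAAAEAAAAABAAEAAAAAAAACAAATCwAAEwsAAAIAAAAAAAAA////AAAAAAAAAAAAAAAAAAAAAAAAAAAAAAAAAAAAAAAAAAAAAAAAAAAAAAAAAAAAAAAAAAAAAAAAAAAAAAAAAAAAAAAAAAAAAAAAAAAAAAAAAAAAAAAAAAAAAAAAAAAAAAAAAAAAAAAAAAAAAAAAAAAAAAAAAAAAAAAAAAAAAAAAAAAAAAAAAAAAAAAAAAAAAAAAAAAAAAAAAAAAAAAAAAAAAAAAAAAAAAAAAAAAAAAAAAAAAAAAAAAAAAAAAAAAAAAAAAAAAAAAAAAAAAAAAAAAAAAAAAAAAAAAAAAAAAAAAAAAAAAAAAAAAAAAAAAAAAA4AAAAAAAAAP8AAAAAAAAB/8AAAAAAAAP/+AAAAAEAB///AP///wAP////////AB////////8AP////////wA/////////AH////////8A/////////wH/////////A///j/////8H//wB/////wf/+AB//+H/D//gAB//wP8P/4AAD/+Afw8AAAAH/4B/AAAAAAf/gH8AAAAAA/+AfwAAAAAD/4B/AAAAAAP/gP8AAAAAB//B/wAAAAAH////AAAAAAf///8AAAAAB////wAAAAAH////AAAAAAf///8AAAAAA////wAAAAAD////AAAAAAH///8AAAAAAP//wwAAAAAAB/+AAAAAAAAAfwAAAAAAAAAMAA=="/>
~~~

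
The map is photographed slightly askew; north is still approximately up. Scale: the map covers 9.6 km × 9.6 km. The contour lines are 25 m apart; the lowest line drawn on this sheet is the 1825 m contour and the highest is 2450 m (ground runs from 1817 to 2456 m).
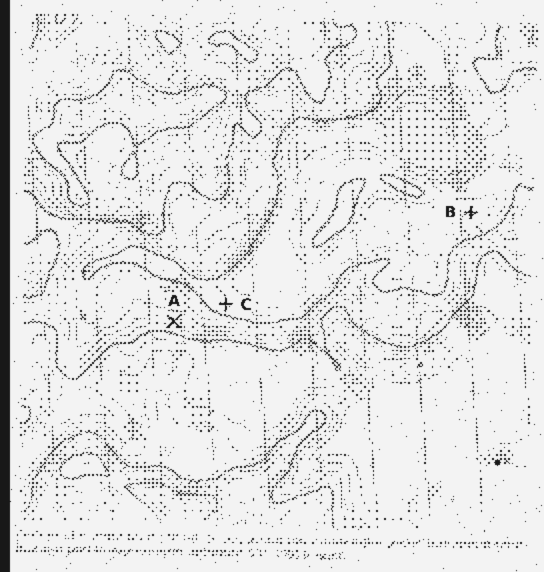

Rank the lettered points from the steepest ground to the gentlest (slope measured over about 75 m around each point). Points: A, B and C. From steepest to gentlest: A C B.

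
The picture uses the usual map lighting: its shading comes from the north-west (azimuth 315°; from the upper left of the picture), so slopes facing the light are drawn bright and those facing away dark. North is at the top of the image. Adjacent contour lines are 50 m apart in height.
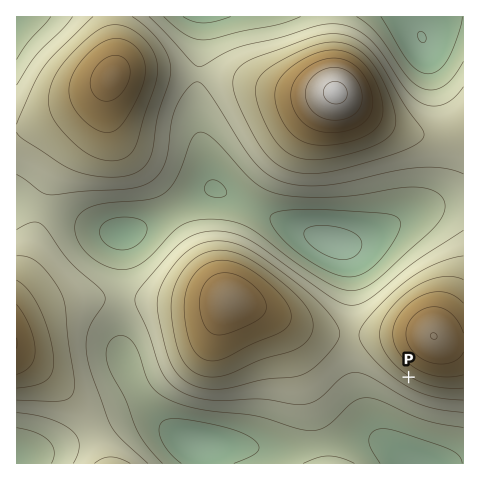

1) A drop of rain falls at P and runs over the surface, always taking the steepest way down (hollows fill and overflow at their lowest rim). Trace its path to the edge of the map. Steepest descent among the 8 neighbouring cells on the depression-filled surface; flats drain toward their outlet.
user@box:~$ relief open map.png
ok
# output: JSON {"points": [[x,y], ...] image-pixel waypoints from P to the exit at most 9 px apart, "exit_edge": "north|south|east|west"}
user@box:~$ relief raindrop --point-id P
{"points": [[409, 377], [399, 386], [390, 396], [384, 405], [384, 414], [384, 424], [384, 433], [389, 442], [398, 452], [407, 461], [410, 463]], "exit_edge": "south"}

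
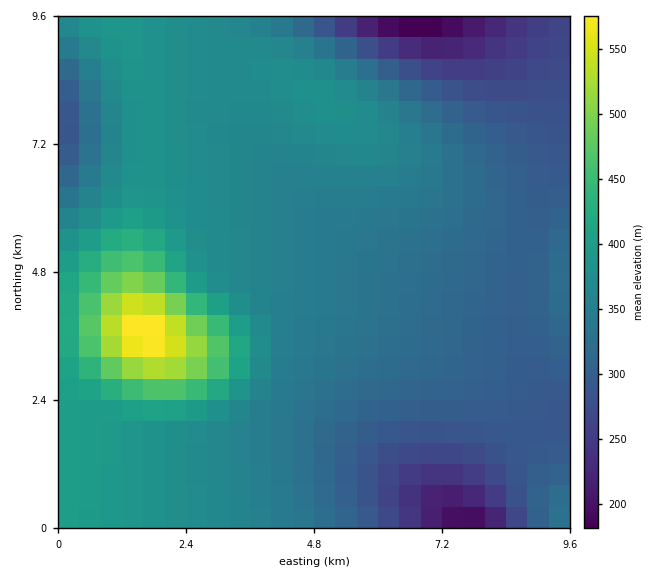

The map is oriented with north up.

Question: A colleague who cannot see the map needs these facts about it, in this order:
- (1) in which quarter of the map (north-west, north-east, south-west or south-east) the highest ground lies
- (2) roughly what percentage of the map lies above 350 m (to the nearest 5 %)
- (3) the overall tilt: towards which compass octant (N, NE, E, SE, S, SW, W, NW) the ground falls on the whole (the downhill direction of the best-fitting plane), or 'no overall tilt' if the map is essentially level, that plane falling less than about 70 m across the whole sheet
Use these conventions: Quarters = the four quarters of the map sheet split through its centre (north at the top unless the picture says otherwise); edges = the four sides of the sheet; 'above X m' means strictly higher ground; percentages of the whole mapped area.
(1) The highest ground is in the south-west quarter.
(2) About 45 % of the map lies above 350 m.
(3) On the whole the ground falls towards the east.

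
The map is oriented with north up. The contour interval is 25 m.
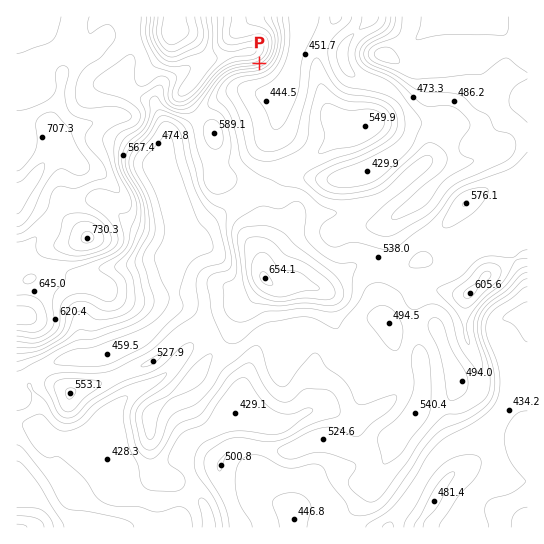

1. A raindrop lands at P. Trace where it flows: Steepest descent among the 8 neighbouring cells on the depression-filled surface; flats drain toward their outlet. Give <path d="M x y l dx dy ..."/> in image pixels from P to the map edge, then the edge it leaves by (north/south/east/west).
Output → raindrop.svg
<path d="M259 63l20 20 2 0 12-20 1-8 1-1 0-4 2-1 0-4 1-2 0-4 1-1 0-5 3-7 0-8 1-1"/>
exit: north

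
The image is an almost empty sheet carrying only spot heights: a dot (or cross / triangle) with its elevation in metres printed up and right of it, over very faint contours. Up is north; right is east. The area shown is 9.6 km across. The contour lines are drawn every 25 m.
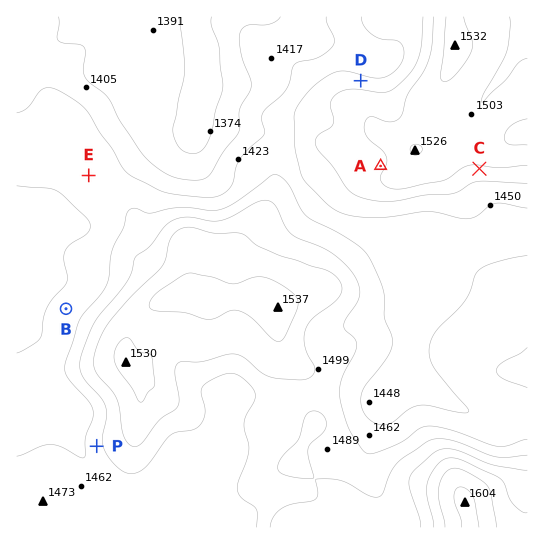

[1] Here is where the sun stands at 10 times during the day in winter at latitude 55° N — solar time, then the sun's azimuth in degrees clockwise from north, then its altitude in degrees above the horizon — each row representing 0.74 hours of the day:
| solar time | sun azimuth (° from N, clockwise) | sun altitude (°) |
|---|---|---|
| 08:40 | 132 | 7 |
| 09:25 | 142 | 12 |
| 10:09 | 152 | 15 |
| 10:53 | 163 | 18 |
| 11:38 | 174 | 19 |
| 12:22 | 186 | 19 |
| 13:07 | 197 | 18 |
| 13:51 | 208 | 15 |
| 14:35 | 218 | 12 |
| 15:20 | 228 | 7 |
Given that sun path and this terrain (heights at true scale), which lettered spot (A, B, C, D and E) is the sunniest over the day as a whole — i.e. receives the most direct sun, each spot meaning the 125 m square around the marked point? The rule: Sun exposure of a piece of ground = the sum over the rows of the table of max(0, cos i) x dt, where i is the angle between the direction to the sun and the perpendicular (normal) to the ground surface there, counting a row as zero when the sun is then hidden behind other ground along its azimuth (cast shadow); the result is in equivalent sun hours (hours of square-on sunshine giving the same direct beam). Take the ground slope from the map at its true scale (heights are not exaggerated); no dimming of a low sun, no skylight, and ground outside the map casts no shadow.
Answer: C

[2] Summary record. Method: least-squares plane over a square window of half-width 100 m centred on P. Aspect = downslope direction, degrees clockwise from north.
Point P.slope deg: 5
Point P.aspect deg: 258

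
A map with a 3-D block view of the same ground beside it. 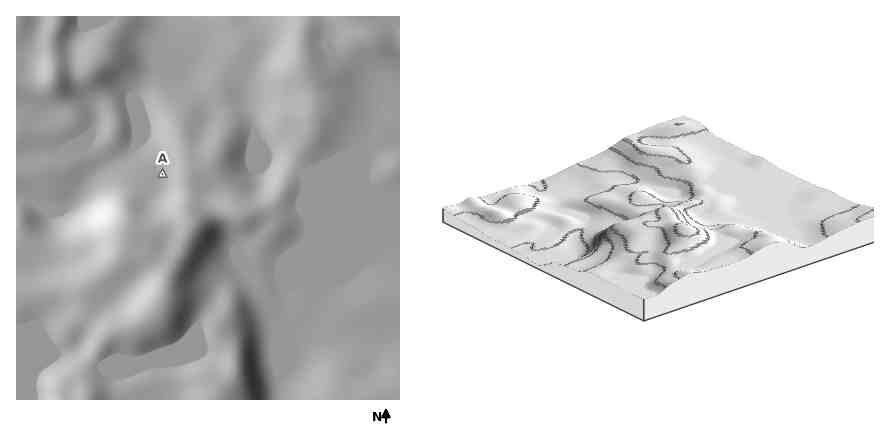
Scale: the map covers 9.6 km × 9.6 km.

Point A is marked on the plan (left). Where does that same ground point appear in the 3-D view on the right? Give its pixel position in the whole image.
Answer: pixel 618 221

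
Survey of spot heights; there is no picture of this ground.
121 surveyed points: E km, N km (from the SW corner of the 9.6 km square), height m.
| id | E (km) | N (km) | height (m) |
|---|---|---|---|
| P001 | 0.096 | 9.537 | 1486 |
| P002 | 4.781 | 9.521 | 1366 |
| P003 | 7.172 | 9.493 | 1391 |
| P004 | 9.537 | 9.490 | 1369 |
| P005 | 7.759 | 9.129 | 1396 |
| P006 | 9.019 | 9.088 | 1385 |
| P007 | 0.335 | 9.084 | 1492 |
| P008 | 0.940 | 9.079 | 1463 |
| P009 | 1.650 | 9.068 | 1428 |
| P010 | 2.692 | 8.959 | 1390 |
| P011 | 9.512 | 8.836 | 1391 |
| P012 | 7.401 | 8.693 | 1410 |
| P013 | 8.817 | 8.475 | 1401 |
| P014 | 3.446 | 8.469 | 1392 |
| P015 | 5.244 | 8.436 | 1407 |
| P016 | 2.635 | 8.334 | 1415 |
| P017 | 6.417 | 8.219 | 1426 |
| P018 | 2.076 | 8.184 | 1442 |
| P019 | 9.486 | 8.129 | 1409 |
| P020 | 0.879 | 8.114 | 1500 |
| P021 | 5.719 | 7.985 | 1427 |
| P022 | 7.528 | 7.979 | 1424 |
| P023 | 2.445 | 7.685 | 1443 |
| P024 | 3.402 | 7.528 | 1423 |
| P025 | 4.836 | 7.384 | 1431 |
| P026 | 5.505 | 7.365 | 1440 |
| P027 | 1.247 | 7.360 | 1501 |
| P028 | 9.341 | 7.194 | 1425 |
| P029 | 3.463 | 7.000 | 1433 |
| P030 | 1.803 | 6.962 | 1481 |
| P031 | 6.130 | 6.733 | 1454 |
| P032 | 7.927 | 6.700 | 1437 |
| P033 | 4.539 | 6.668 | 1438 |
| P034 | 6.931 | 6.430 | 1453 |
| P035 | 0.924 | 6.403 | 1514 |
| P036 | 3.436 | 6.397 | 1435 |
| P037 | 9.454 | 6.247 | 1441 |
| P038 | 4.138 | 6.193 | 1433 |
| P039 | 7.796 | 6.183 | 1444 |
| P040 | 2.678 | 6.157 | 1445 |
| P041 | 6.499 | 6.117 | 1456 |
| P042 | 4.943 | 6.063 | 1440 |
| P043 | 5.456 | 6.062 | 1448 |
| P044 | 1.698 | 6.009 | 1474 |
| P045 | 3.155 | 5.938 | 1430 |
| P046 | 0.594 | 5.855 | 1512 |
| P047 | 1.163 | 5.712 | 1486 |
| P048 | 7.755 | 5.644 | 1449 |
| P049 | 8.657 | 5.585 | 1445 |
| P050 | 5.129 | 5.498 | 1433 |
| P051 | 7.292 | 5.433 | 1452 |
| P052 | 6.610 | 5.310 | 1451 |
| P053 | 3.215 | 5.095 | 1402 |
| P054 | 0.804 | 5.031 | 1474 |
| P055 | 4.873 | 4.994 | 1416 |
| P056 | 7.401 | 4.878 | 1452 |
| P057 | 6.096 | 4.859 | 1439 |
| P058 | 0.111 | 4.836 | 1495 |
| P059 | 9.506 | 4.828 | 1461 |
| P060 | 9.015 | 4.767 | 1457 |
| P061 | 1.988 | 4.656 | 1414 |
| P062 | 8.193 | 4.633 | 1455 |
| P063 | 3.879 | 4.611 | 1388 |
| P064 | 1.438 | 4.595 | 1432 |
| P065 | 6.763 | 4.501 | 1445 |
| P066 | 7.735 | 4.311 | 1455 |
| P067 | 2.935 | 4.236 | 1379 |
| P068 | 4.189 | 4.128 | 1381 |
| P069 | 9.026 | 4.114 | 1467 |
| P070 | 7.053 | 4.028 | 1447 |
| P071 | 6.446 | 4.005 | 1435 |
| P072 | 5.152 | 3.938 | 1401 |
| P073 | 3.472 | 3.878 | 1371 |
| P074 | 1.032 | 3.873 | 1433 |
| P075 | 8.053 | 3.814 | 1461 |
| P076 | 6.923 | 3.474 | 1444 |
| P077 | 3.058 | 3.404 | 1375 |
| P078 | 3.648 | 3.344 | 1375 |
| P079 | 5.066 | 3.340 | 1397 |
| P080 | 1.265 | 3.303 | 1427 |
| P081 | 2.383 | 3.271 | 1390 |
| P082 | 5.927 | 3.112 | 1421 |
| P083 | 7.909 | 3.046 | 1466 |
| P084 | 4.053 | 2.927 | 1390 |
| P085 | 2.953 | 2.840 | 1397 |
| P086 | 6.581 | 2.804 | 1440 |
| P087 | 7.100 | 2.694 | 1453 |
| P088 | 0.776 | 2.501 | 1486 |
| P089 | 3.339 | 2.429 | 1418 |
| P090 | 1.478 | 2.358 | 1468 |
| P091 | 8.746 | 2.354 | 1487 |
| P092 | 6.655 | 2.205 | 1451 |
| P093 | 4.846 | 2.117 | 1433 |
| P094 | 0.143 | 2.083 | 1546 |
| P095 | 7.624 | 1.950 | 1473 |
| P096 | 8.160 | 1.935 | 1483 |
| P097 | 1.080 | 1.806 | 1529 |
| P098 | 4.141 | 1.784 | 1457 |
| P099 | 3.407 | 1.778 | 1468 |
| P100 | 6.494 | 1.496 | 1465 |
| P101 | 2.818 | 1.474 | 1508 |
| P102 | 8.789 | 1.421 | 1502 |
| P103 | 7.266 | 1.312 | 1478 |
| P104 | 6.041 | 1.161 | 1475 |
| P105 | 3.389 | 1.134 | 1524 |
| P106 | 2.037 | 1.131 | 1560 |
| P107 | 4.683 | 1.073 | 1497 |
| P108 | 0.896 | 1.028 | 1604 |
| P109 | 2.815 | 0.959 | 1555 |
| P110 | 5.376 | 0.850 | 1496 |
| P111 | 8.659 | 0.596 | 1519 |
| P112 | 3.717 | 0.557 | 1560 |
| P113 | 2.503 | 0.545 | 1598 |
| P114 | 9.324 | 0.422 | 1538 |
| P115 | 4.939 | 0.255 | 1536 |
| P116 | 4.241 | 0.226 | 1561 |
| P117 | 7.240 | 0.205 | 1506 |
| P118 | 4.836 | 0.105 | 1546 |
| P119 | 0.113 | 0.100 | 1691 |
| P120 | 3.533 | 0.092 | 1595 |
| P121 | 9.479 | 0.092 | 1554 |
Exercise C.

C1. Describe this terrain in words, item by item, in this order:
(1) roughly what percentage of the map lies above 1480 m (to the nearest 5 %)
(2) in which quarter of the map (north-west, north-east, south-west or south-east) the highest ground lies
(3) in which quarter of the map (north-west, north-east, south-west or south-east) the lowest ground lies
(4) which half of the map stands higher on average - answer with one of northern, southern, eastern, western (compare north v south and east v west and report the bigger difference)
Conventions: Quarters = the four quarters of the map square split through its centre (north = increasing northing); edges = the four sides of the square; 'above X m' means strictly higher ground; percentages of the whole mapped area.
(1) Ground above 1480 m makes up about 25 % of the sheet.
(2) The highest ground is in the south-west quarter.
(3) The lowest ground is in the north-west quarter.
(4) The southern half stands higher on average than the northern half.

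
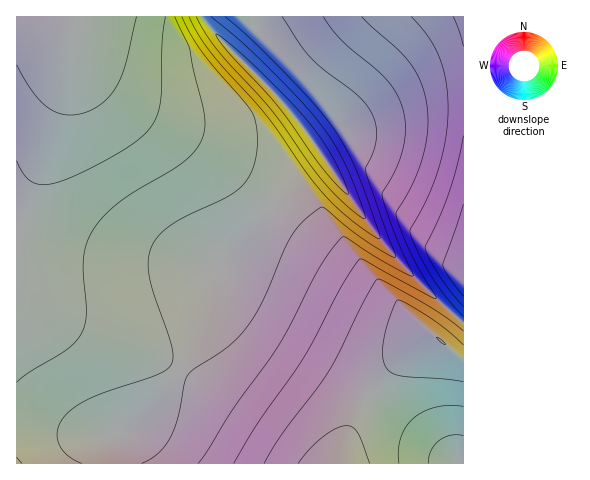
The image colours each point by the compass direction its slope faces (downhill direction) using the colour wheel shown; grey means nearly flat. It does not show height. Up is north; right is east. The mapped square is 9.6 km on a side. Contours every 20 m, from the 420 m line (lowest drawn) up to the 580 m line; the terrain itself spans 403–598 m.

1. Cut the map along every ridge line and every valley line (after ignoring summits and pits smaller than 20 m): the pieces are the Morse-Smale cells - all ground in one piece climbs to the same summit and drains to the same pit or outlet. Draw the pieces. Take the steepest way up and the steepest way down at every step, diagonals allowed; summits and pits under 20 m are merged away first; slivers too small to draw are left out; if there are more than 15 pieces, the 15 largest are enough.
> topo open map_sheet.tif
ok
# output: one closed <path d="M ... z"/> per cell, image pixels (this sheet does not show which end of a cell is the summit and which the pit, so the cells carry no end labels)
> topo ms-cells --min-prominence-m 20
<path d="M202 16l-186 1 1 447 95-1 2-28 18-8 18-17 17-20 19-30 17-35 8-25 6-29 3-6 52-57 24-32 27-21-37-50-70-71z"/><path d="M322 156l-26 20-24 32-52 57-3 6-6 29-8 25-17 35-19 30-17 20-18 17-18 8-2 11 0 18 227 0 7-26 16-34 20-27 23-23 19-14 10-4 25 21 5 1 0-35-29-25-45-46-30-39z"/><path d="M463 16l-260 1 13 17 59 60 26 30 59 89 30 39 45 46 28 25z"/><path d="M434 336l-10 4-19 14-23 23-12 16-19 33-11 38 124-1 0-103z"/>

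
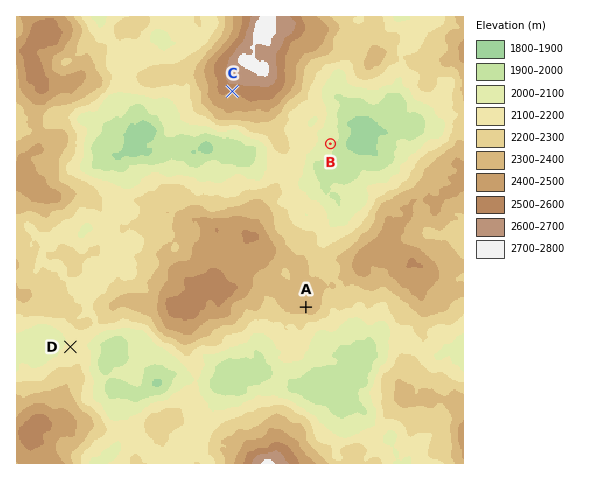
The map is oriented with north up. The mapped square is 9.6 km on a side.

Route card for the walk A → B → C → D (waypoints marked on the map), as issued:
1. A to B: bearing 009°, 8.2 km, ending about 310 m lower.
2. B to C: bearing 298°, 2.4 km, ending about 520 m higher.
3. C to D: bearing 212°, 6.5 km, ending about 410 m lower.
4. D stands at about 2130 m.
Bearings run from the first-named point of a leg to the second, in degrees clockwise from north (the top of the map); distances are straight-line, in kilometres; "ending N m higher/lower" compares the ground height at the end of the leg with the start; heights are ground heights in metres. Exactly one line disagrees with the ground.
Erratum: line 1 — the distance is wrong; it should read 3.5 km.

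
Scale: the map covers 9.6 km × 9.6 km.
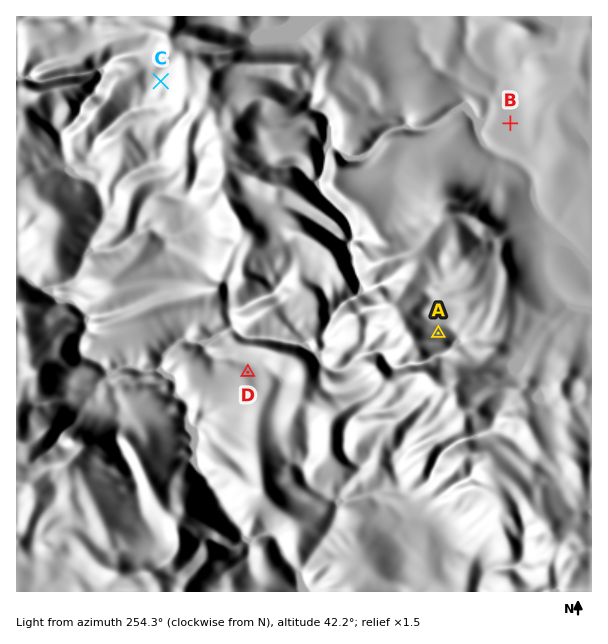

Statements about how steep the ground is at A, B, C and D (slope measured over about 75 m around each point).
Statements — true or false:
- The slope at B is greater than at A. false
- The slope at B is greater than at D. false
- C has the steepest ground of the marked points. true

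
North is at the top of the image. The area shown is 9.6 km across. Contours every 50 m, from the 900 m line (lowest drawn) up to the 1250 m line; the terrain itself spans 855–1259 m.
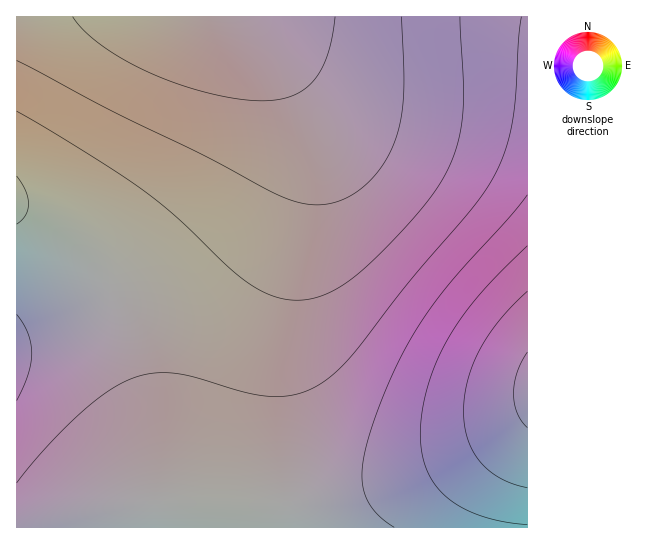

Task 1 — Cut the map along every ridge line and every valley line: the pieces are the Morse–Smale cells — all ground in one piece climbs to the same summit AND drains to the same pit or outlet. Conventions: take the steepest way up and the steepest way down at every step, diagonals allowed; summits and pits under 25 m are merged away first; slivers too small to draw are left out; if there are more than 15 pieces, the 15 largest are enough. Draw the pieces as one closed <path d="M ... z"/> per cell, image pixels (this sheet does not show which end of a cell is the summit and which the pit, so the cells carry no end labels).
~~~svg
<path d="M527 16l-511 1 0 192 39 24 15 12 30 32 19 28 14 30 12 42 8 48 4 56-1 20-2 2-40 4-75 17-22 1 0 3 511-1z"/><path d="M17 209l-1 316 23-1 75-17 40-4 2-2 1-20-5-67-12-59-11-29-14-28-22-29-38-36z"/>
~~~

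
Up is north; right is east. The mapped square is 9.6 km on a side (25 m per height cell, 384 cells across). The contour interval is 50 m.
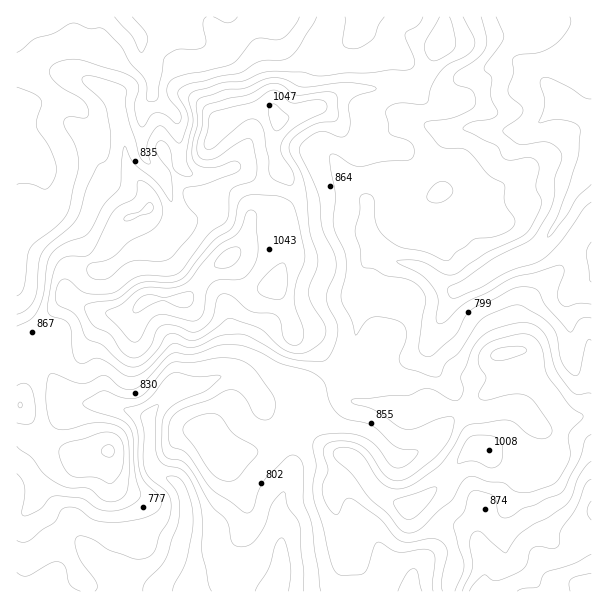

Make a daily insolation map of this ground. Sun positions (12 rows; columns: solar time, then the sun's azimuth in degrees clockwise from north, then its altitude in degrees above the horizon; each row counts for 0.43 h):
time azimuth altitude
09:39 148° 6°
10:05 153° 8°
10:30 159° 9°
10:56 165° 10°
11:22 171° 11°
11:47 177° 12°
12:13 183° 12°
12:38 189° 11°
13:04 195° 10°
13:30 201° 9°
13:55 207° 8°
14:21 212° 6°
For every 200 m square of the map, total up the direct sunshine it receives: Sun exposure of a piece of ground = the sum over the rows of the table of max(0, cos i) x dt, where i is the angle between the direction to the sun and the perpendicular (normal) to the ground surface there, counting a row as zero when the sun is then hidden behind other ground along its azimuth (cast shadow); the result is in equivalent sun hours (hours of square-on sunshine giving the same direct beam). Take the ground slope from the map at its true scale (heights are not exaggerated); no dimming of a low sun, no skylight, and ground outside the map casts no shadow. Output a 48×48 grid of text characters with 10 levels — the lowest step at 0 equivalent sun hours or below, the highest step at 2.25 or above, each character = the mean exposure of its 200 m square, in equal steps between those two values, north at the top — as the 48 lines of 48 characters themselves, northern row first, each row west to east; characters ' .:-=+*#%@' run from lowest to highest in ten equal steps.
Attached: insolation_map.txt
:...:....-==::::..      .:--:....:..:::::::-----
::.:::::..:--:::.       .:--::-=-...::::--=+++=-
::....::...:::.          ::...:===-++=+++****=--
:::.    ...-:.               ..:-=*%@%%*=+**+=--
---:.      :.                   .:+##*=::-=+++==
=++++=:   .:.                  ..-+=:..-==--=+++
=+++*#*=-=-.=-.            =+****+=-:::-::::-+**
=--::=++--. .++.   .:.  .---++++*#+==+=:..:--:=+
---:..-=-:.  .--.:+**--*@@*------+#%%%%#***=. .:
-====::--.    .:=*#*+*%@@@%+----:.:=-::---.  .:-
=====-::-:..  ::+##+=+*+++#*=--::::.        .:-=
:-===-::-: =-.=#@%*==-..:-=+=====-:...:::   :-=-
::----::-. .=.+@%=:---. .:-+****+=:.::::  .-=++-
-::::::::-  :.  .   -*+:.:-=+++===-:::::.:-====:
:::::::..:: .-..::   :=-::--=+=--:----::-=-:-=: 
:::::::.  ...==-::.  .:------=-::-====-:--:-==. 
::...::. .=+::-:. ::--::---------====+=-::-+*:..
:.   ...=**=. .    ---:::::-==========++=+*#= .-
:.    .-=-:        :--:::..::=**+=====+#%@@+  :+
:.    :--.        :-----::.:--=#%%*==+*%%*:   :=
-::..:::        :+*+---==----...-+#*+*+-     .::
:-:. .         :#%*=-:-++=+=-:.   :##+:     .-=-
:-:.           =##*=--====+=-:::.  :=.      :--:
 .:==     .:::-==****#+----::::---:.       .:.  
  -%%+:..:*%%%#+=+*###+::...:...:-=:            
 :+****#*+*#@@%##*#%#+-::::::...:--...        . 
-=+==+##**++%@@@@@%%#+======-:::-=:...      .:..
==---+##***#%@@@@@%%@@@%#*+=---==-.  .    ..::::
----=+*%%@@@@@@@%##*#@@@@#+------.   .-=***=:..:
..-+***#%@@@%%##****++#%%#=----:.  .::=*++==. .-
 :-+*####%%%*=-:.  -+===++-::--:.   ---:-=--.  .
 :-=+*++#@%#:     ..==---=-:....... .:-+**+=:.  
=--::.  .+#=     :-::-----+*+=-:::--:-++===+=: .
#=:..     -:.   .:::.---:::-+**+==++-    .:=+=-=
*+:      .::---:::...:-:.    :=***+-.    ..:-=+*
+=-.    .:-:=**=-:..::-=-     .=+=:. .:::....:-+
*+=--:-==---#@#+=---==++==-:        .=+=--::.:=+
+++++***+-::%@%*+=++***=-=*#=.      -**++=---+##
+=+*#%#*+-. :+%#*++++++=::-**:     :+#%%#+=+****
==*%@@#*+=.  :+###+=++=----+*+.   :++*#%**#%%#++
:=+#@%%@@#+=--=+*#*==+===+==*%*-.-+**====*####*+
=**+*#%@@#**+=-=+*++==+*++==+#%#*##**+==+**#*#*-
***++*##**++*=--===++++==+=--+*#%#*=-++++****+-:
*++===++++==+=:-===+++=--==--=+%@@%+--+*++**=---
+++=--=++==++-:-==++==========+#@@#+::=*+==++=+*
+++=---=+=+*+::-=++=======+*+==+*+=::--==+++*###
+++=--:-=+**=.:-====++---=+*+=====-:=*++#%*++*##
======--====-:-=====+=---==++=======+#*+**+=--=+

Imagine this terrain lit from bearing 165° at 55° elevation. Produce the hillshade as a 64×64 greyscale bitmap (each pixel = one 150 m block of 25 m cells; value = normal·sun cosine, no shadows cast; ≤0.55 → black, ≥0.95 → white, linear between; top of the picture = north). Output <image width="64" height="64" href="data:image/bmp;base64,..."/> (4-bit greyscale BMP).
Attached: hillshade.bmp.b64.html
<image width="64" height="64" href="data:image/bmp;base64,Qk12CAAAAAAAAHYAAAAoAAAAQAAAAEAAAAABAAQAAAAAAAAIAAATCwAAEwsAABAAAAAAAAAAAAAAABEREQAiIiIAMzMzAERERABVVVUAZmZmAHd3dwCIiIgAmZmZAKqqqgC7u7sAzMzMAN3d3QDu7u4A////ALu7qqqqq7zMl4qqu7vMyYiZq8y7u7uoec3tze3LurvNu8uqqqqrvN23eaq7u8zKiJmrzMu7u6h4vd3N7ty7zd28y7qqmru83cl4qru7vMuYmZvMy7vMuXabzLve3M3u7czMu6qru7vN24eaq8u7y5mZmszLvN3bl4mrurzMzd7tzMy7qru7u8zLl5qrzLu7mZmau7u83/26mavLu8zMzN3czMu7u7u7vMyniqq8zMuYiZqqq7zf/9uqvMzMzcu6u93My7zMzMzMzLiKqrzMy6mJmqqrvN7+26vMvMzdzLqpzd3MzN3d3M3cuIq6vMzMupmqqrzLzu7bvMy7zd3d3Km83czM3u7t3cu5iru8zMy6qau7zMu83t3cy6vN3d3dypvN3u3e/+3MurmazMzMy6qZu7vMy5q93dy7qr3e3e7cir3v/s3u3Kl4qpvNzLzLmImru8y4VXrN3MzLve7u7dyavN7+3M3JZFi6m83MzMyod5q7u3QhNpzd3e3M3u7tzbq8ze7szLhVnMqrzMzM3Ll2iru5VDIjac3u7su83t3du7u7zd3cp3re26u8zM3dyoeLzKdmZDI2re3dy6q83e7Lu6qrzMyYq97bu7u7zM3LmJq6dnmYZDN73Lu7qZq83cu6mIiauom6rdy7uqqrvMuod2VFirunUzi7uqqZiJvNu7mGVWd3ibh7y7qpmZmaupdCEUerzcuFNYmamYiImrzMuXVURERoqGmqqpmIiJmph0NFerzN3clUVniIiJmrzd25h2VDIkenVoiImZmImamYiau8zMzd3IVEVniZqrvN7bqZhlM0e8gzVmeJmZmaqpmrzd3Lu7zMuHd3eJq7uqvLqqqZiIvf+1IjRXmpmZqqqqvMy7qZmrupq8uqq7uoeImru8zM3v/+pTMzWJmaqqqqqqmZiIiJmImbzcy7qodmaKu83e7e7/7amHVWeKu6qrqpiIiIiHdnmYirzLupdmZ4q8zd7t3v/+3MyoeJq7u8zLqZmZmIdmiZmZqrqqhniIibvM3d3e///+7dy7u7zd7dy6mqqZh2Z4iavMu7qHeJmaqqvN3d7/////7t3Mze//7cqZqqqXd2Znm83cyoiImqqpms3cze/////+7t3d7//ty6mqu7mHZVVXmru5mZiLu6qZvdu83d7////+7dzO7d3LqZq7u5dmVDM1Z4iamIqru5ms3LzM3v7///7ty7u7y7upmaq7uHZlQzM0V4mYdorMuqzczM3v/u/+7u3LqqqqqqmIiau6dmZVVERWZ4djWL3bqrqrze/u7t3d3dy6mZiJmYiIm7uFVlVmZVVndlREjNyXZVet7t3czMzN3duZmJmZiImru5UzRFZ3d3d2VlRIumMQAVipmbu83MzN26qqqpmZmaqqlzESRWeJmYdodTWHVDMQASESe93cu6vLu7zLqZmZmYirlCEjVnmrqYiGRWeIh1IAAAA63u26mavMvMy5mYdmet7rhBE0aKu7qIZVeJqphkMzIAW+7cqZm8y8y7mYdmes3v7aYhI1iruohlV5qrqpd3d0AVrNy6mbzLqquoiJrN3d7v7JUyNpqqh1RGeJu7qZmYcwFHq7qqq6qZmqmr3u3MzN7//adEeauXUyRWecy7qpiGMRJquqqqmYiaq8zd3Lu8ze///ZRYvJhjI1ZnrMzLqHdTEEiqqZmZiJqrzMy7u7u83u/+yFesmXZDV3WL3d25iHUySKqpmaqaq7u7u7u7u7zMzd7bZYqpmGVXdles3bqqmGVXqqmaqqu7uqqqu7u7u7qqvN2VaKqph2eHVFirqqu6l1aJmZqqu7u6mZqru7u7qpmrzcdWqqqYd4dlVoeKqruoZVd5qqq7qrqZmaq7u6qqqqq8ymWqqph3iHd4dYl3iZhkV4q6maqru6qZmaqqqZqruqvLhaqZmHeIiJhVmWVndlVovLmJmrzMu6qpmamZmaq7u7uomZmZh4mIlkepebuoZ3irl4mqzNzMu7qZmZmYiau7zLmZmqmYmYiFarqa3+y5mJlmiavMzMzMupiJmZh2iavMupmqqqmZiZiauXe//tuZqXiqrMy7u7u6mIiZmYZXiau7qqqqqZmJmYiHY3zu7Jm7vMzMy6qqqqmXd4d4h1V4mru7u7upmZmYZWZRKd7tqb7v7t3bqqmZmZmHd4iIdWeJu6qqqqmZmYhlZlEnve3Kvf//7suqqqmavMurvMy5d4iamZmZiJqamXVYczV6zcqrzv/9uqqqqrze7u3d3dyoeJq6mZiZqqqqdHqWQzV5qZh4vcuru7u83czN3bqqu7mZq7uqqru7qruWipYxEiNFdkIlebzM3d3cuqq7qZmaq6u8u7u8zLupq6h4dBARAAEkQgAmm7vMzMu6mJqqqpmrzMy7u7u7qHZ4mGVCEAAAAAE0MhJWd4mZq8upiau7qrvMu6qqqZhlVVWJdVQyESIgAUZ2VERFZ3eL3cy6mru7u7u7qZmIdmZnZpmHdmVERVQ0V4mHdnd4iJvu/u26q8zMu6qZiId3eIiImZmIiHdmZmZnmqmIiIiaqt/+7tzM3dy7qoiIiIiZmJmYmZmZmId3d3eKupmImaqYrdzNzN3d3MupmIiImZmYiqmZmaqph3d3d4m7qYiaqYZ6qqqru8zMy6qYiImZmYibuqmaqqmYd3d2eKu6mImYdmiZmZqqqrzLupiHiJmIiJu7qZqqqZiIiHZnmrqYiIh3aJmZmpmZq7u7"/>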